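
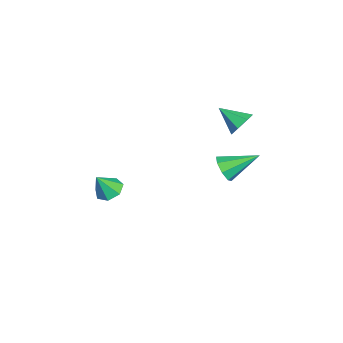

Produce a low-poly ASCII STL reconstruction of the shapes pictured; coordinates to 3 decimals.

solid 
facet normal 0.364 0.773 -0.520
outer loop
vertex -1.201 3.318 3.735
vertex -1.573 3.058 3.088
vertex -1.838 3.555 3.642
endloop
endfacet
facet normal -0.091 0.142 0.986
outer loop
vertex -1.201 3.318 3.735
vertex -1.838 3.555 3.642
vertex -2.107 1.922 3.852
endloop
endfacet
facet normal 0.363 0.773 -0.520
outer loop
vertex -1.838 3.555 3.642
vertex -1.573 3.058 3.088
vertex -2.275 3.418 3.133
endloop
endfacet
facet normal -0.769 0.205 0.605
outer loop
vertex -1.838 3.555 3.642
vertex -2.275 3.418 3.133
vertex -2.107 1.922 3.852
endloop
endfacet
facet normal 0.363 0.773 -0.519
outer loop
vertex -2.275 3.418 3.133
vertex -1.573 3.058 3.088
vertex -2.184 3.01 2.589
endloop
endfacet
facet normal -0.988 -0.140 -0.060
outer loop
vertex -2.275 3.418 3.133
vertex -2.184 3.01 2.589
vertex -2.107 1.922 3.852
endloop
endfacet
facet normal 0.363 0.773 -0.519
outer loop
vertex -2.184 3.01 2.589
vertex -1.573 3.058 3.088
vertex -1.633 2.639 2.422
endloop
endfacet
facet normal -0.581 -0.634 -0.510
outer loop
vertex -2.184 3.01 2.589
vertex -1.633 2.639 2.422
vertex -2.107 1.922 3.852
endloop
endfacet
facet normal 0.364 0.773 -0.519
outer loop
vertex -1.633 2.639 2.422
vertex -1.573 3.058 3.088
vertex -1.037 2.583 2.756
endloop
endfacet
facet normal 0.142 -0.903 -0.406
outer loop
vertex -1.633 2.639 2.422
vertex -1.037 2.583 2.756
vertex -2.107 1.922 3.852
endloop
endfacet
facet normal 0.363 0.773 -0.520
outer loop
vertex -1.037 2.583 2.756
vertex -1.573 3.058 3.088
vertex -0.845 2.886 3.34
endloop
endfacet
facet normal 0.642 -0.746 0.176
outer loop
vertex -1.037 2.583 2.756
vertex -0.845 2.886 3.34
vertex -2.107 1.922 3.852
endloop
endfacet
facet normal 0.363 0.774 -0.519
outer loop
vertex -0.845 2.886 3.34
vertex -1.573 3.058 3.088
vertex -1.201 3.318 3.735
endloop
endfacet
facet normal 0.538 -0.283 0.794
outer loop
vertex -0.845 2.886 3.34
vertex -1.201 3.318 3.735
vertex -2.107 1.922 3.852
endloop
endfacet
facet normal 0.115 -0.876 -0.469
outer loop
vertex 3.519 2.776 2.93
vertex 3.255 2.413 3.543
vertex 2.941 2.707 2.917
endloop
endfacet
facet normal -0.075 0.752 -0.655
outer loop
vertex 3.519 2.776 2.93
vertex 2.941 2.707 2.917
vertex 3.045 4.007 4.397
endloop
endfacet
facet normal 0.116 -0.876 -0.469
outer loop
vertex 2.941 2.707 2.917
vertex 3.255 2.413 3.543
vertex 2.548 2.466 3.27
endloop
endfacet
facet normal -0.720 0.546 -0.429
outer loop
vertex 2.941 2.707 2.917
vertex 2.548 2.466 3.27
vertex 3.045 4.007 4.397
endloop
endfacet
facet normal 0.115 -0.876 -0.468
outer loop
vertex 2.548 2.466 3.27
vertex 3.255 2.413 3.543
vertex 2.568 2.194 3.784
endloop
endfacet
facet normal -0.968 0.205 0.146
outer loop
vertex 2.548 2.466 3.27
vertex 2.568 2.194 3.784
vertex 3.045 4.007 4.397
endloop
endfacet
facet normal 0.115 -0.876 -0.468
outer loop
vertex 2.568 2.194 3.784
vertex 3.255 2.413 3.543
vertex 2.991 2.05 4.157
endloop
endfacet
facet normal -0.673 -0.072 0.736
outer loop
vertex 2.568 2.194 3.784
vertex 2.991 2.05 4.157
vertex 3.045 4.007 4.397
endloop
endfacet
facet normal 0.115 -0.876 -0.468
outer loop
vertex 2.991 2.05 4.157
vertex 3.255 2.413 3.543
vertex 3.568 2.119 4.17
endloop
endfacet
facet normal -0.008 -0.122 0.993
outer loop
vertex 2.991 2.05 4.157
vertex 3.568 2.119 4.17
vertex 3.045 4.007 4.397
endloop
endfacet
facet normal 0.116 -0.876 -0.469
outer loop
vertex 3.568 2.119 4.17
vertex 3.255 2.413 3.543
vertex 3.962 2.36 3.817
endloop
endfacet
facet normal 0.636 0.084 0.767
outer loop
vertex 3.568 2.119 4.17
vertex 3.962 2.36 3.817
vertex 3.045 4.007 4.397
endloop
endfacet
facet normal 0.116 -0.876 -0.468
outer loop
vertex 3.962 2.36 3.817
vertex 3.255 2.413 3.543
vertex 3.942 2.632 3.303
endloop
endfacet
facet normal 0.885 0.425 0.191
outer loop
vertex 3.962 2.36 3.817
vertex 3.942 2.632 3.303
vertex 3.045 4.007 4.397
endloop
endfacet
facet normal 0.115 -0.876 -0.469
outer loop
vertex 3.942 2.632 3.303
vertex 3.255 2.413 3.543
vertex 3.519 2.776 2.93
endloop
endfacet
facet normal 0.590 0.702 -0.398
outer loop
vertex 3.942 2.632 3.303
vertex 3.519 2.776 2.93
vertex 3.045 4.007 4.397
endloop
endfacet
facet normal -0.282 0.421 -0.862
outer loop
vertex 0.61 -3.683 -1.002
vertex 0.22 -3.146 -0.612
vertex 0.953 -3.132 -0.845
endloop
endfacet
facet normal 0.850 -0.527 -0.005
outer loop
vertex 0.61 -3.683 -1.002
vertex 0.953 -3.132 -0.845
vertex 0.6 -3.714 0.552
endloop
endfacet
facet normal -0.282 0.421 -0.862
outer loop
vertex 0.953 -3.132 -0.845
vertex 0.22 -3.146 -0.612
vertex 0.745 -2.591 -0.513
endloop
endfacet
facet normal 0.936 0.171 0.308
outer loop
vertex 0.953 -3.132 -0.845
vertex 0.745 -2.591 -0.513
vertex 0.6 -3.714 0.552
endloop
endfacet
facet normal -0.282 0.421 -0.862
outer loop
vertex 0.745 -2.591 -0.513
vertex 0.22 -3.146 -0.612
vertex 0.141 -2.468 -0.255
endloop
endfacet
facet normal 0.415 0.597 0.686
outer loop
vertex 0.745 -2.591 -0.513
vertex 0.141 -2.468 -0.255
vertex 0.6 -3.714 0.552
endloop
endfacet
facet normal -0.282 0.421 -0.862
outer loop
vertex 0.141 -2.468 -0.255
vertex 0.22 -3.146 -0.612
vertex -0.404 -2.855 -0.266
endloop
endfacet
facet normal -0.321 0.429 0.844
outer loop
vertex 0.141 -2.468 -0.255
vertex -0.404 -2.855 -0.266
vertex 0.6 -3.714 0.552
endloop
endfacet
facet normal -0.282 0.421 -0.862
outer loop
vertex -0.404 -2.855 -0.266
vertex 0.22 -3.146 -0.612
vertex -0.479 -3.461 -0.537
endloop
endfacet
facet normal -0.719 -0.208 0.664
outer loop
vertex -0.404 -2.855 -0.266
vertex -0.479 -3.461 -0.537
vertex 0.6 -3.714 0.552
endloop
endfacet
facet normal -0.282 0.421 -0.862
outer loop
vertex -0.479 -3.461 -0.537
vertex 0.22 -3.146 -0.612
vertex -0.028 -3.83 -0.865
endloop
endfacet
facet normal -0.478 -0.833 0.280
outer loop
vertex -0.479 -3.461 -0.537
vertex -0.028 -3.83 -0.865
vertex 0.6 -3.714 0.552
endloop
endfacet
facet normal -0.282 0.421 -0.862
outer loop
vertex -0.028 -3.83 -0.865
vertex 0.22 -3.146 -0.612
vertex 0.61 -3.683 -1.002
endloop
endfacet
facet normal 0.221 -0.975 -0.018
outer loop
vertex -0.028 -3.83 -0.865
vertex 0.61 -3.683 -1.002
vertex 0.6 -3.714 0.552
endloop
endfacet

endsolid


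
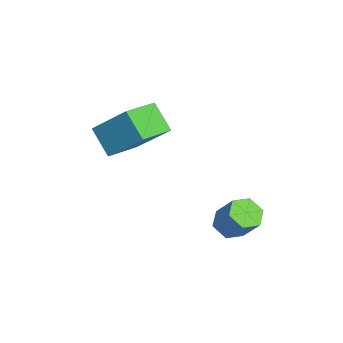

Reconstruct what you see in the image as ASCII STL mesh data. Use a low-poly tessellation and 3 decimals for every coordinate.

solid 
facet normal -0.450 -0.389 -0.804
outer loop
vertex 2.471 3.443 -4.723
vertex 2.196 3.06 -4.384
vertex 1.953 3.575 -4.497
endloop
endfacet
facet normal 0.032 0.893 -0.449
outer loop
vertex 2.471 3.443 -4.723
vertex 1.953 3.575 -4.497
vertex 2.979 3.882 -3.814
endloop
endfacet
facet normal 0.032 0.893 -0.449
outer loop
vertex 2.979 3.882 -3.814
vertex 1.953 3.575 -4.497
vertex 2.461 4.014 -3.588
endloop
endfacet
facet normal 0.450 0.388 0.804
outer loop
vertex 2.979 3.882 -3.814
vertex 2.461 4.014 -3.588
vertex 2.704 3.5 -3.476
endloop
endfacet
facet normal -0.449 -0.388 -0.805
outer loop
vertex 1.953 3.575 -4.497
vertex 2.196 3.06 -4.384
vertex 1.678 3.192 -4.159
endloop
endfacet
facet normal -0.757 0.643 0.113
outer loop
vertex 1.953 3.575 -4.497
vertex 1.678 3.192 -4.159
vertex 2.461 4.014 -3.588
endloop
endfacet
facet normal -0.757 0.643 0.113
outer loop
vertex 2.461 4.014 -3.588
vertex 1.678 3.192 -4.159
vertex 2.186 3.631 -3.25
endloop
endfacet
facet normal 0.449 0.388 0.805
outer loop
vertex 2.461 4.014 -3.588
vertex 2.186 3.631 -3.25
vertex 2.704 3.5 -3.476
endloop
endfacet
facet normal -0.449 -0.389 -0.805
outer loop
vertex 1.678 3.192 -4.159
vertex 2.196 3.06 -4.384
vertex 1.921 2.678 -4.046
endloop
endfacet
facet normal -0.789 -0.250 0.561
outer loop
vertex 1.678 3.192 -4.159
vertex 1.921 2.678 -4.046
vertex 2.186 3.631 -3.25
endloop
endfacet
facet normal -0.789 -0.250 0.561
outer loop
vertex 2.186 3.631 -3.25
vertex 1.921 2.678 -4.046
vertex 2.429 3.117 -3.137
endloop
endfacet
facet normal 0.449 0.389 0.804
outer loop
vertex 2.186 3.631 -3.25
vertex 2.429 3.117 -3.137
vertex 2.704 3.5 -3.476
endloop
endfacet
facet normal -0.450 -0.388 -0.804
outer loop
vertex 1.921 2.678 -4.046
vertex 2.196 3.06 -4.384
vertex 2.439 2.546 -4.272
endloop
endfacet
facet normal -0.032 -0.893 0.449
outer loop
vertex 1.921 2.678 -4.046
vertex 2.439 2.546 -4.272
vertex 2.429 3.117 -3.137
endloop
endfacet
facet normal -0.032 -0.893 0.449
outer loop
vertex 2.429 3.117 -3.137
vertex 2.439 2.546 -4.272
vertex 2.947 2.985 -3.363
endloop
endfacet
facet normal 0.450 0.389 0.804
outer loop
vertex 2.429 3.117 -3.137
vertex 2.947 2.985 -3.363
vertex 2.704 3.5 -3.476
endloop
endfacet
facet normal -0.449 -0.388 -0.805
outer loop
vertex 2.439 2.546 -4.272
vertex 2.196 3.06 -4.384
vertex 2.714 2.929 -4.61
endloop
endfacet
facet normal 0.757 -0.643 -0.113
outer loop
vertex 2.439 2.546 -4.272
vertex 2.714 2.929 -4.61
vertex 2.947 2.985 -3.363
endloop
endfacet
facet normal 0.757 -0.643 -0.113
outer loop
vertex 2.947 2.985 -3.363
vertex 2.714 2.929 -4.61
vertex 3.222 3.368 -3.701
endloop
endfacet
facet normal 0.449 0.388 0.805
outer loop
vertex 2.947 2.985 -3.363
vertex 3.222 3.368 -3.701
vertex 2.704 3.5 -3.476
endloop
endfacet
facet normal -0.449 -0.389 -0.804
outer loop
vertex 2.714 2.929 -4.61
vertex 2.196 3.06 -4.384
vertex 2.471 3.443 -4.723
endloop
endfacet
facet normal 0.789 0.250 -0.561
outer loop
vertex 2.714 2.929 -4.61
vertex 2.471 3.443 -4.723
vertex 3.222 3.368 -3.701
endloop
endfacet
facet normal 0.789 0.250 -0.561
outer loop
vertex 3.222 3.368 -3.701
vertex 2.471 3.443 -4.723
vertex 2.979 3.882 -3.814
endloop
endfacet
facet normal 0.449 0.389 0.805
outer loop
vertex 3.222 3.368 -3.701
vertex 2.979 3.882 -3.814
vertex 2.704 3.5 -3.476
endloop
endfacet
facet normal -0.703 0.673 -0.230
outer loop
vertex -0.803 0.949 -1.151
vertex -0.104 1.422 -1.901
vertex -1.396 -0.081 -2.353
endloop
endfacet
facet normal -0.618 -0.419 0.665
outer loop
vertex -0.496 -0.942 -2.059
vertex -0.803 0.949 -1.151
vertex -1.396 -0.081 -2.353
endloop
endfacet
facet normal -0.703 0.673 -0.230
outer loop
vertex -1.396 -0.081 -2.353
vertex -0.104 1.422 -1.901
vertex -0.696 0.393 -3.104
endloop
endfacet
facet normal -0.351 -0.609 -0.711
outer loop
vertex -0.696 0.393 -3.104
vertex -0.496 -0.942 -2.059
vertex -1.396 -0.081 -2.353
endloop
endfacet
facet normal 0.351 0.609 0.711
outer loop
vertex -0.803 0.949 -1.151
vertex 0.796 0.561 -1.607
vertex -0.104 1.422 -1.901
endloop
endfacet
facet normal -0.620 -0.419 0.664
outer loop
vertex 0.096 0.087 -0.856
vertex -0.803 0.949 -1.151
vertex -0.496 -0.942 -2.059
endloop
endfacet
facet normal 0.351 0.609 0.711
outer loop
vertex 0.096 0.087 -0.856
vertex 0.796 0.561 -1.607
vertex -0.803 0.949 -1.151
endloop
endfacet
facet normal 0.619 0.420 -0.664
outer loop
vertex -0.104 1.422 -1.901
vertex 0.796 0.561 -1.607
vertex -0.696 0.393 -3.104
endloop
endfacet
facet normal -0.351 -0.609 -0.711
outer loop
vertex 0.203 -0.469 -2.809
vertex -0.496 -0.942 -2.059
vertex -0.696 0.393 -3.104
endloop
endfacet
facet normal 0.619 0.419 -0.664
outer loop
vertex -0.696 0.393 -3.104
vertex 0.796 0.561 -1.607
vertex 0.203 -0.469 -2.809
endloop
endfacet
facet normal 0.703 -0.673 0.230
outer loop
vertex 0.203 -0.469 -2.809
vertex 0.096 0.087 -0.856
vertex -0.496 -0.942 -2.059
endloop
endfacet
facet normal 0.703 -0.673 0.230
outer loop
vertex 0.796 0.561 -1.607
vertex 0.096 0.087 -0.856
vertex 0.203 -0.469 -2.809
endloop
endfacet

endsolid


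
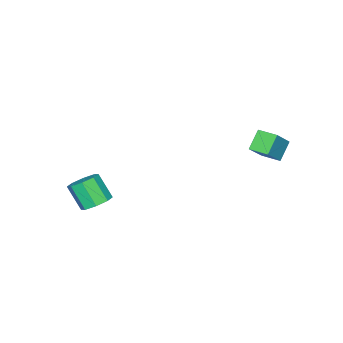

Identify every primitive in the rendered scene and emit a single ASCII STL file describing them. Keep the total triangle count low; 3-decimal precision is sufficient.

solid 
facet normal -0.692 -0.041 0.720
outer loop
vertex -3.735 2.734 -0.109
vertex -3.791 3.863 -0.098
vertex -5.024 2.683 -1.351
endloop
endfacet
facet normal 0.049 -0.999 -0.010
outer loop
vertex -4.109 2.737 -2.302
vertex -3.735 2.734 -0.109
vertex -5.024 2.683 -1.351
endloop
endfacet
facet normal -0.693 -0.041 0.720
outer loop
vertex -5.024 2.683 -1.351
vertex -3.791 3.863 -0.098
vertex -5.079 3.812 -1.34
endloop
endfacet
facet normal -0.720 -0.028 -0.694
outer loop
vertex -5.079 3.812 -1.34
vertex -4.109 2.737 -2.302
vertex -5.024 2.683 -1.351
endloop
endfacet
facet normal 0.719 0.029 0.694
outer loop
vertex -3.735 2.734 -0.109
vertex -2.876 3.917 -1.049
vertex -3.791 3.863 -0.098
endloop
endfacet
facet normal 0.049 -0.999 -0.010
outer loop
vertex -2.821 2.788 -1.06
vertex -3.735 2.734 -0.109
vertex -4.109 2.737 -2.302
endloop
endfacet
facet normal 0.720 0.028 0.693
outer loop
vertex -2.821 2.788 -1.06
vertex -2.876 3.917 -1.049
vertex -3.735 2.734 -0.109
endloop
endfacet
facet normal -0.049 0.999 0.010
outer loop
vertex -3.791 3.863 -0.098
vertex -2.876 3.917 -1.049
vertex -5.079 3.812 -1.34
endloop
endfacet
facet normal -0.720 -0.029 -0.694
outer loop
vertex -4.165 3.866 -2.291
vertex -4.109 2.737 -2.302
vertex -5.079 3.812 -1.34
endloop
endfacet
facet normal -0.049 0.999 0.010
outer loop
vertex -5.079 3.812 -1.34
vertex -2.876 3.917 -1.049
vertex -4.165 3.866 -2.291
endloop
endfacet
facet normal 0.693 0.041 -0.720
outer loop
vertex -4.165 3.866 -2.291
vertex -2.821 2.788 -1.06
vertex -4.109 2.737 -2.302
endloop
endfacet
facet normal 0.692 0.041 -0.720
outer loop
vertex -2.876 3.917 -1.049
vertex -2.821 2.788 -1.06
vertex -4.165 3.866 -2.291
endloop
endfacet
facet normal 0.057 0.591 -0.804
outer loop
vertex 3.575 -2.887 -4.433
vertex 2.677 -2.842 -4.464
vertex 3.325 -2.362 -4.065
endloop
endfacet
facet normal 0.930 0.262 0.258
outer loop
vertex 3.575 -2.887 -4.433
vertex 3.325 -2.362 -4.065
vertex 3.481 -3.863 -3.106
endloop
endfacet
facet normal 0.930 0.261 0.258
outer loop
vertex 3.481 -3.863 -3.106
vertex 3.325 -2.362 -4.065
vertex 3.231 -3.337 -2.737
endloop
endfacet
facet normal -0.057 -0.591 0.805
outer loop
vertex 3.481 -3.863 -3.106
vertex 3.231 -3.337 -2.737
vertex 2.583 -3.818 -3.136
endloop
endfacet
facet normal 0.057 0.592 -0.804
outer loop
vertex 3.325 -2.362 -4.065
vertex 2.677 -2.842 -4.464
vertex 2.695 -2.118 -3.93
endloop
endfacet
facet normal 0.401 0.725 0.560
outer loop
vertex 3.325 -2.362 -4.065
vertex 2.695 -2.118 -3.93
vertex 3.231 -3.337 -2.737
endloop
endfacet
facet normal 0.400 0.725 0.561
outer loop
vertex 3.231 -3.337 -2.737
vertex 2.695 -2.118 -3.93
vertex 2.601 -3.093 -2.603
endloop
endfacet
facet normal -0.057 -0.590 0.805
outer loop
vertex 3.231 -3.337 -2.737
vertex 2.601 -3.093 -2.603
vertex 2.583 -3.818 -3.136
endloop
endfacet
facet normal 0.057 0.592 -0.804
outer loop
vertex 2.695 -2.118 -3.93
vertex 2.677 -2.842 -4.464
vertex 2.055 -2.298 -4.108
endloop
endfacet
facet normal -0.363 0.763 0.535
outer loop
vertex 2.695 -2.118 -3.93
vertex 2.055 -2.298 -4.108
vertex 2.601 -3.093 -2.603
endloop
endfacet
facet normal -0.363 0.763 0.535
outer loop
vertex 2.601 -3.093 -2.603
vertex 2.055 -2.298 -4.108
vertex 1.961 -3.273 -2.781
endloop
endfacet
facet normal -0.058 -0.590 0.805
outer loop
vertex 2.601 -3.093 -2.603
vertex 1.961 -3.273 -2.781
vertex 2.583 -3.818 -3.136
endloop
endfacet
facet normal 0.057 0.591 -0.805
outer loop
vertex 2.055 -2.298 -4.108
vertex 2.677 -2.842 -4.464
vertex 1.779 -2.797 -4.494
endloop
endfacet
facet normal -0.914 0.354 0.196
outer loop
vertex 2.055 -2.298 -4.108
vertex 1.779 -2.797 -4.494
vertex 1.961 -3.273 -2.781
endloop
endfacet
facet normal -0.915 0.354 0.196
outer loop
vertex 1.961 -3.273 -2.781
vertex 1.779 -2.797 -4.494
vertex 1.685 -3.773 -3.167
endloop
endfacet
facet normal -0.057 -0.590 0.805
outer loop
vertex 1.961 -3.273 -2.781
vertex 1.685 -3.773 -3.167
vertex 2.583 -3.818 -3.136
endloop
endfacet
facet normal 0.057 0.591 -0.805
outer loop
vertex 1.779 -2.797 -4.494
vertex 2.677 -2.842 -4.464
vertex 2.029 -3.323 -4.863
endloop
endfacet
facet normal -0.930 -0.261 -0.258
outer loop
vertex 1.779 -2.797 -4.494
vertex 2.029 -3.323 -4.863
vertex 1.685 -3.773 -3.167
endloop
endfacet
facet normal -0.930 -0.262 -0.258
outer loop
vertex 1.685 -3.773 -3.167
vertex 2.029 -3.323 -4.863
vertex 1.935 -4.298 -3.535
endloop
endfacet
facet normal -0.057 -0.591 0.804
outer loop
vertex 1.685 -3.773 -3.167
vertex 1.935 -4.298 -3.535
vertex 2.583 -3.818 -3.136
endloop
endfacet
facet normal 0.057 0.590 -0.805
outer loop
vertex 2.029 -3.323 -4.863
vertex 2.677 -2.842 -4.464
vertex 2.659 -3.567 -4.997
endloop
endfacet
facet normal -0.400 -0.725 -0.561
outer loop
vertex 2.029 -3.323 -4.863
vertex 2.659 -3.567 -4.997
vertex 1.935 -4.298 -3.535
endloop
endfacet
facet normal -0.401 -0.725 -0.561
outer loop
vertex 1.935 -4.298 -3.535
vertex 2.659 -3.567 -4.997
vertex 2.565 -4.542 -3.67
endloop
endfacet
facet normal -0.057 -0.592 0.804
outer loop
vertex 1.935 -4.298 -3.535
vertex 2.565 -4.542 -3.67
vertex 2.583 -3.818 -3.136
endloop
endfacet
facet normal 0.058 0.590 -0.805
outer loop
vertex 2.659 -3.567 -4.997
vertex 2.677 -2.842 -4.464
vertex 3.299 -3.387 -4.819
endloop
endfacet
facet normal 0.363 -0.763 -0.535
outer loop
vertex 2.659 -3.567 -4.997
vertex 3.299 -3.387 -4.819
vertex 2.565 -4.542 -3.67
endloop
endfacet
facet normal 0.363 -0.763 -0.535
outer loop
vertex 2.565 -4.542 -3.67
vertex 3.299 -3.387 -4.819
vertex 3.205 -4.362 -3.492
endloop
endfacet
facet normal -0.057 -0.592 0.804
outer loop
vertex 2.565 -4.542 -3.67
vertex 3.205 -4.362 -3.492
vertex 2.583 -3.818 -3.136
endloop
endfacet
facet normal 0.057 0.590 -0.805
outer loop
vertex 3.299 -3.387 -4.819
vertex 2.677 -2.842 -4.464
vertex 3.575 -2.887 -4.433
endloop
endfacet
facet normal 0.915 -0.354 -0.195
outer loop
vertex 3.299 -3.387 -4.819
vertex 3.575 -2.887 -4.433
vertex 3.205 -4.362 -3.492
endloop
endfacet
facet normal 0.914 -0.354 -0.196
outer loop
vertex 3.205 -4.362 -3.492
vertex 3.575 -2.887 -4.433
vertex 3.481 -3.863 -3.106
endloop
endfacet
facet normal -0.057 -0.591 0.805
outer loop
vertex 3.205 -4.362 -3.492
vertex 3.481 -3.863 -3.106
vertex 2.583 -3.818 -3.136
endloop
endfacet

endsolid


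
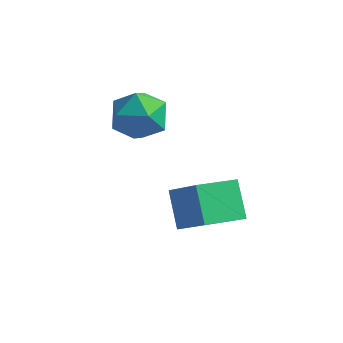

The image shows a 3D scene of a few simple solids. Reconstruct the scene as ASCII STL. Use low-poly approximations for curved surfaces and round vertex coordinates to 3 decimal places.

solid 
facet normal -0.598 0.417 0.684
outer loop
vertex -1.409 3.065 1.065
vertex -0.553 3.095 1.795
vertex -0.735 3.965 1.105
endloop
endfacet
facet normal -0.801 0.599 0.023
outer loop
vertex -1.409 3.065 1.065
vertex -0.735 3.965 1.105
vertex -1.069 3.557 0.111
endloop
endfacet
facet normal -0.942 -0.001 -0.336
outer loop
vertex -1.409 3.065 1.065
vertex -1.069 3.557 0.111
vertex -1.095 2.435 0.187
endloop
endfacet
facet normal -0.827 -0.553 0.101
outer loop
vertex -1.409 3.065 1.065
vertex -1.095 2.435 0.187
vertex -0.776 2.149 1.228
endloop
endfacet
facet normal -0.614 -0.294 0.732
outer loop
vertex -1.409 3.065 1.065
vertex -0.776 2.149 1.228
vertex -0.553 3.095 1.795
endloop
endfacet
facet normal -0.250 0.922 -0.294
outer loop
vertex -1.069 3.557 0.111
vertex -0.735 3.965 1.105
vertex -0.004 3.891 0.252
endloop
endfacet
facet normal 0.077 0.629 0.773
outer loop
vertex -0.735 3.965 1.105
vertex -0.553 3.095 1.795
vertex 0.315 3.605 1.293
endloop
endfacet
facet normal 0.051 -0.522 0.851
outer loop
vertex -0.553 3.095 1.795
vertex -0.776 2.149 1.228
vertex 0.289 2.483 1.369
endloop
endfacet
facet normal -0.292 -0.941 -0.169
outer loop
vertex -0.776 2.149 1.228
vertex -1.095 2.435 0.187
vertex -0.045 2.075 0.375
endloop
endfacet
facet normal -0.479 -0.048 -0.877
outer loop
vertex -1.095 2.435 0.187
vertex -1.069 3.557 0.111
vertex -0.227 2.945 -0.315
endloop
endfacet
facet normal 0.827 0.553 -0.101
outer loop
vertex 0.629 2.975 0.415
vertex -0.004 3.891 0.252
vertex 0.315 3.605 1.293
endloop
endfacet
facet normal 0.942 0.001 0.336
outer loop
vertex 0.629 2.975 0.415
vertex 0.315 3.605 1.293
vertex 0.289 2.483 1.369
endloop
endfacet
facet normal 0.801 -0.599 -0.023
outer loop
vertex 0.629 2.975 0.415
vertex 0.289 2.483 1.369
vertex -0.045 2.075 0.375
endloop
endfacet
facet normal 0.598 -0.417 -0.684
outer loop
vertex 0.629 2.975 0.415
vertex -0.045 2.075 0.375
vertex -0.227 2.945 -0.315
endloop
endfacet
facet normal 0.614 0.294 -0.732
outer loop
vertex 0.629 2.975 0.415
vertex -0.227 2.945 -0.315
vertex -0.004 3.891 0.252
endloop
endfacet
facet normal 0.292 0.941 0.169
outer loop
vertex 0.315 3.605 1.293
vertex -0.004 3.891 0.252
vertex -0.735 3.965 1.105
endloop
endfacet
facet normal 0.479 0.048 0.877
outer loop
vertex 0.289 2.483 1.369
vertex 0.315 3.605 1.293
vertex -0.553 3.095 1.795
endloop
endfacet
facet normal 0.250 -0.922 0.294
outer loop
vertex -0.045 2.075 0.375
vertex 0.289 2.483 1.369
vertex -0.776 2.149 1.228
endloop
endfacet
facet normal -0.077 -0.629 -0.773
outer loop
vertex -0.227 2.945 -0.315
vertex -0.045 2.075 0.375
vertex -1.095 2.435 0.187
endloop
endfacet
facet normal -0.051 0.522 -0.851
outer loop
vertex -0.004 3.891 0.252
vertex -0.227 2.945 -0.315
vertex -1.069 3.557 0.111
endloop
endfacet
facet normal -0.709 0.236 -0.665
outer loop
vertex 1.031 2.51 -2.289
vertex 1.873 3.88 -2.701
vertex 1.805 1.699 -3.402
endloop
endfacet
facet normal -0.507 -0.825 0.249
outer loop
vertex 3.067 1.28 -2.219
vertex 1.031 2.51 -2.289
vertex 1.805 1.699 -3.402
endloop
endfacet
facet normal -0.709 0.236 -0.665
outer loop
vertex 1.805 1.699 -3.402
vertex 1.873 3.88 -2.701
vertex 2.647 3.069 -3.814
endloop
endfacet
facet normal 0.490 -0.513 -0.705
outer loop
vertex 2.647 3.069 -3.814
vertex 3.067 1.28 -2.219
vertex 1.805 1.699 -3.402
endloop
endfacet
facet normal -0.490 0.513 0.705
outer loop
vertex 1.031 2.51 -2.289
vertex 3.135 3.461 -1.518
vertex 1.873 3.88 -2.701
endloop
endfacet
facet normal -0.507 -0.825 0.249
outer loop
vertex 2.293 2.091 -1.106
vertex 1.031 2.51 -2.289
vertex 3.067 1.28 -2.219
endloop
endfacet
facet normal -0.490 0.513 0.705
outer loop
vertex 2.293 2.091 -1.106
vertex 3.135 3.461 -1.518
vertex 1.031 2.51 -2.289
endloop
endfacet
facet normal 0.507 0.825 -0.249
outer loop
vertex 1.873 3.88 -2.701
vertex 3.135 3.461 -1.518
vertex 2.647 3.069 -3.814
endloop
endfacet
facet normal 0.490 -0.513 -0.705
outer loop
vertex 3.909 2.65 -2.631
vertex 3.067 1.28 -2.219
vertex 2.647 3.069 -3.814
endloop
endfacet
facet normal 0.507 0.825 -0.249
outer loop
vertex 2.647 3.069 -3.814
vertex 3.135 3.461 -1.518
vertex 3.909 2.65 -2.631
endloop
endfacet
facet normal 0.709 -0.236 0.665
outer loop
vertex 3.909 2.65 -2.631
vertex 2.293 2.091 -1.106
vertex 3.067 1.28 -2.219
endloop
endfacet
facet normal 0.709 -0.236 0.665
outer loop
vertex 3.135 3.461 -1.518
vertex 2.293 2.091 -1.106
vertex 3.909 2.65 -2.631
endloop
endfacet

endsolid


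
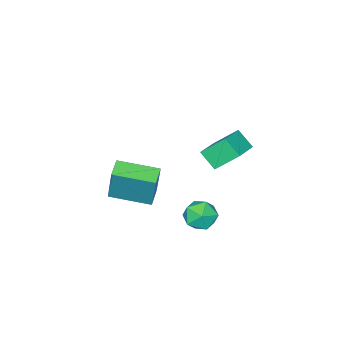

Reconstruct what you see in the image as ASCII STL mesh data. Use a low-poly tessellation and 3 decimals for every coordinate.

solid 
facet normal -0.535 0.832 -0.143
outer loop
vertex -1.483 -0.673 0.021
vertex -0.671 -0.188 -0.196
vertex -1.709 -1.144 -1.868
endloop
endfacet
facet normal -0.837 -0.499 0.225
outer loop
vertex -0.649 -2.792 -1.584
vertex -1.483 -0.673 0.021
vertex -1.709 -1.144 -1.868
endloop
endfacet
facet normal -0.536 0.832 -0.143
outer loop
vertex -1.709 -1.144 -1.868
vertex -0.671 -0.188 -0.196
vertex -0.897 -0.659 -2.086
endloop
endfacet
facet normal -0.115 -0.240 -0.964
outer loop
vertex -0.897 -0.659 -2.086
vertex -0.649 -2.792 -1.584
vertex -1.709 -1.144 -1.868
endloop
endfacet
facet normal 0.114 0.240 0.964
outer loop
vertex -1.483 -0.673 0.021
vertex 0.389 -1.836 0.088
vertex -0.671 -0.188 -0.196
endloop
endfacet
facet normal -0.837 -0.499 0.225
outer loop
vertex -0.423 -2.321 0.306
vertex -1.483 -0.673 0.021
vertex -0.649 -2.792 -1.584
endloop
endfacet
facet normal 0.115 0.241 0.964
outer loop
vertex -0.423 -2.321 0.306
vertex 0.389 -1.836 0.088
vertex -1.483 -0.673 0.021
endloop
endfacet
facet normal 0.837 0.499 -0.225
outer loop
vertex -0.671 -0.188 -0.196
vertex 0.389 -1.836 0.088
vertex -0.897 -0.659 -2.086
endloop
endfacet
facet normal -0.114 -0.240 -0.964
outer loop
vertex 0.163 -2.307 -1.801
vertex -0.649 -2.792 -1.584
vertex -0.897 -0.659 -2.086
endloop
endfacet
facet normal 0.837 0.499 -0.225
outer loop
vertex -0.897 -0.659 -2.086
vertex 0.389 -1.836 0.088
vertex 0.163 -2.307 -1.801
endloop
endfacet
facet normal 0.535 -0.832 0.143
outer loop
vertex 0.163 -2.307 -1.801
vertex -0.423 -2.321 0.306
vertex -0.649 -2.792 -1.584
endloop
endfacet
facet normal 0.536 -0.832 0.143
outer loop
vertex 0.389 -1.836 0.088
vertex -0.423 -2.321 0.306
vertex 0.163 -2.307 -1.801
endloop
endfacet
facet normal 0.231 0.959 0.165
outer loop
vertex -0.599 2.86 -1.531
vertex -1.263 2.923 -0.967
vertex -0.472 2.684 -0.685
endloop
endfacet
facet normal 0.813 0.582 -0.001
outer loop
vertex -0.599 2.86 -1.531
vertex -0.472 2.684 -0.685
vertex -0.11 2.177 -1.296
endloop
endfacet
facet normal 0.710 0.287 -0.643
outer loop
vertex -0.599 2.86 -1.531
vertex -0.11 2.177 -1.296
vertex -0.677 2.102 -1.955
endloop
endfacet
facet normal 0.063 0.482 -0.874
outer loop
vertex -0.599 2.86 -1.531
vertex -0.677 2.102 -1.955
vertex -1.389 2.563 -1.752
endloop
endfacet
facet normal -0.233 0.898 -0.374
outer loop
vertex -0.599 2.86 -1.531
vertex -1.389 2.563 -1.752
vertex -1.263 2.923 -0.967
endloop
endfacet
facet normal 0.878 0.054 0.475
outer loop
vertex -0.11 2.177 -1.296
vertex -0.472 2.684 -0.685
vertex -0.471 1.817 -0.588
endloop
endfacet
facet normal -0.065 0.664 0.745
outer loop
vertex -0.472 2.684 -0.685
vertex -1.263 2.923 -0.967
vertex -1.183 2.278 -0.385
endloop
endfacet
facet normal -0.815 0.565 -0.128
outer loop
vertex -1.263 2.923 -0.967
vertex -1.389 2.563 -1.752
vertex -1.75 2.203 -1.044
endloop
endfacet
facet normal -0.335 -0.105 -0.936
outer loop
vertex -1.389 2.563 -1.752
vertex -0.677 2.102 -1.955
vertex -1.388 1.696 -1.655
endloop
endfacet
facet normal 0.711 -0.421 -0.564
outer loop
vertex -0.677 2.102 -1.955
vertex -0.11 2.177 -1.296
vertex -0.597 1.457 -1.373
endloop
endfacet
facet normal -0.063 -0.482 0.874
outer loop
vertex -1.261 1.52 -0.809
vertex -0.471 1.817 -0.588
vertex -1.183 2.278 -0.385
endloop
endfacet
facet normal -0.710 -0.287 0.643
outer loop
vertex -1.261 1.52 -0.809
vertex -1.183 2.278 -0.385
vertex -1.75 2.203 -1.044
endloop
endfacet
facet normal -0.813 -0.582 0.001
outer loop
vertex -1.261 1.52 -0.809
vertex -1.75 2.203 -1.044
vertex -1.388 1.696 -1.655
endloop
endfacet
facet normal -0.231 -0.959 -0.165
outer loop
vertex -1.261 1.52 -0.809
vertex -1.388 1.696 -1.655
vertex -0.597 1.457 -1.373
endloop
endfacet
facet normal 0.233 -0.898 0.374
outer loop
vertex -1.261 1.52 -0.809
vertex -0.597 1.457 -1.373
vertex -0.471 1.817 -0.588
endloop
endfacet
facet normal 0.335 0.105 0.936
outer loop
vertex -1.183 2.278 -0.385
vertex -0.471 1.817 -0.588
vertex -0.472 2.684 -0.685
endloop
endfacet
facet normal -0.711 0.421 0.564
outer loop
vertex -1.75 2.203 -1.044
vertex -1.183 2.278 -0.385
vertex -1.263 2.923 -0.967
endloop
endfacet
facet normal -0.878 -0.054 -0.475
outer loop
vertex -1.388 1.696 -1.655
vertex -1.75 2.203 -1.044
vertex -1.389 2.563 -1.752
endloop
endfacet
facet normal 0.065 -0.664 -0.745
outer loop
vertex -0.597 1.457 -1.373
vertex -1.388 1.696 -1.655
vertex -0.677 2.102 -1.955
endloop
endfacet
facet normal 0.815 -0.565 0.128
outer loop
vertex -0.471 1.817 -0.588
vertex -0.597 1.457 -1.373
vertex -0.11 2.177 -1.296
endloop
endfacet
facet normal -0.910 -0.301 -0.287
outer loop
vertex -2.173 3.146 4.214
vertex -2.21 3.92 3.52
vertex -1.589 2.305 3.244
endloop
endfacet
facet normal 0.035 -0.744 0.667
outer loop
vertex -0.27 2.74 3.66
vertex -2.173 3.146 4.214
vertex -1.589 2.305 3.244
endloop
endfacet
facet normal -0.910 -0.301 -0.287
outer loop
vertex -1.589 2.305 3.244
vertex -2.21 3.92 3.52
vertex -1.626 3.079 2.55
endloop
endfacet
facet normal 0.414 -0.597 -0.688
outer loop
vertex -1.626 3.079 2.55
vertex -0.27 2.74 3.66
vertex -1.589 2.305 3.244
endloop
endfacet
facet normal -0.414 0.597 0.688
outer loop
vertex -2.173 3.146 4.214
vertex -0.891 4.355 3.936
vertex -2.21 3.92 3.52
endloop
endfacet
facet normal 0.035 -0.744 0.667
outer loop
vertex -0.854 3.581 4.63
vertex -2.173 3.146 4.214
vertex -0.27 2.74 3.66
endloop
endfacet
facet normal -0.414 0.597 0.688
outer loop
vertex -0.854 3.581 4.63
vertex -0.891 4.355 3.936
vertex -2.173 3.146 4.214
endloop
endfacet
facet normal -0.035 0.744 -0.667
outer loop
vertex -2.21 3.92 3.52
vertex -0.891 4.355 3.936
vertex -1.626 3.079 2.55
endloop
endfacet
facet normal 0.414 -0.597 -0.688
outer loop
vertex -0.307 3.514 2.966
vertex -0.27 2.74 3.66
vertex -1.626 3.079 2.55
endloop
endfacet
facet normal -0.035 0.744 -0.667
outer loop
vertex -1.626 3.079 2.55
vertex -0.891 4.355 3.936
vertex -0.307 3.514 2.966
endloop
endfacet
facet normal 0.910 0.301 0.287
outer loop
vertex -0.307 3.514 2.966
vertex -0.854 3.581 4.63
vertex -0.27 2.74 3.66
endloop
endfacet
facet normal 0.910 0.301 0.287
outer loop
vertex -0.891 4.355 3.936
vertex -0.854 3.581 4.63
vertex -0.307 3.514 2.966
endloop
endfacet

endsolid


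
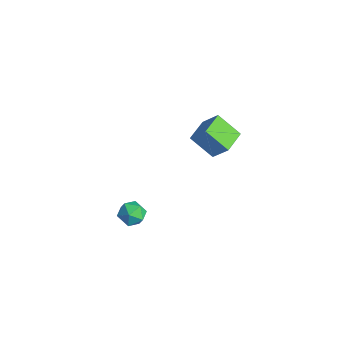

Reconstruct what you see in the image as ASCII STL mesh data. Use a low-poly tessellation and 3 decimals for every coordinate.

solid 
facet normal 0.178 -0.126 0.976
outer loop
vertex 3.081 -2.31 1.996
vertex 2.579 -2.89 2.013
vertex 3.319 -3.028 1.86
endloop
endfacet
facet normal 0.756 0.129 0.642
outer loop
vertex 3.081 -2.31 1.996
vertex 3.319 -3.028 1.86
vertex 3.584 -2.448 1.432
endloop
endfacet
facet normal 0.577 0.746 0.332
outer loop
vertex 3.081 -2.31 1.996
vertex 3.584 -2.448 1.432
vertex 3.009 -1.953 1.32
endloop
endfacet
facet normal -0.110 0.874 0.473
outer loop
vertex 3.081 -2.31 1.996
vertex 3.009 -1.953 1.32
vertex 2.387 -2.226 1.679
endloop
endfacet
facet normal -0.358 0.335 0.872
outer loop
vertex 3.081 -2.31 1.996
vertex 2.387 -2.226 1.679
vertex 2.579 -2.89 2.013
endloop
endfacet
facet normal 0.934 -0.332 0.129
outer loop
vertex 3.584 -2.448 1.432
vertex 3.319 -3.028 1.86
vertex 3.393 -3.114 1.101
endloop
endfacet
facet normal -0.001 -0.744 0.668
outer loop
vertex 3.319 -3.028 1.86
vertex 2.579 -2.89 2.013
vertex 2.771 -3.387 1.46
endloop
endfacet
facet normal -0.867 0.000 0.499
outer loop
vertex 2.579 -2.89 2.013
vertex 2.387 -2.226 1.679
vertex 2.196 -2.892 1.348
endloop
endfacet
facet normal -0.466 0.873 -0.144
outer loop
vertex 2.387 -2.226 1.679
vertex 3.009 -1.953 1.32
vertex 2.461 -2.312 0.92
endloop
endfacet
facet normal 0.646 0.666 -0.374
outer loop
vertex 3.009 -1.953 1.32
vertex 3.584 -2.448 1.432
vertex 3.201 -2.45 0.767
endloop
endfacet
facet normal 0.110 -0.874 -0.473
outer loop
vertex 2.699 -3.03 0.784
vertex 3.393 -3.114 1.101
vertex 2.771 -3.387 1.46
endloop
endfacet
facet normal -0.577 -0.746 -0.332
outer loop
vertex 2.699 -3.03 0.784
vertex 2.771 -3.387 1.46
vertex 2.196 -2.892 1.348
endloop
endfacet
facet normal -0.756 -0.129 -0.642
outer loop
vertex 2.699 -3.03 0.784
vertex 2.196 -2.892 1.348
vertex 2.461 -2.312 0.92
endloop
endfacet
facet normal -0.178 0.126 -0.976
outer loop
vertex 2.699 -3.03 0.784
vertex 2.461 -2.312 0.92
vertex 3.201 -2.45 0.767
endloop
endfacet
facet normal 0.358 -0.335 -0.872
outer loop
vertex 2.699 -3.03 0.784
vertex 3.201 -2.45 0.767
vertex 3.393 -3.114 1.101
endloop
endfacet
facet normal 0.466 -0.873 0.144
outer loop
vertex 2.771 -3.387 1.46
vertex 3.393 -3.114 1.101
vertex 3.319 -3.028 1.86
endloop
endfacet
facet normal -0.646 -0.666 0.374
outer loop
vertex 2.196 -2.892 1.348
vertex 2.771 -3.387 1.46
vertex 2.579 -2.89 2.013
endloop
endfacet
facet normal -0.934 0.332 -0.129
outer loop
vertex 2.461 -2.312 0.92
vertex 2.196 -2.892 1.348
vertex 2.387 -2.226 1.679
endloop
endfacet
facet normal 0.001 0.744 -0.668
outer loop
vertex 3.201 -2.45 0.767
vertex 2.461 -2.312 0.92
vertex 3.009 -1.953 1.32
endloop
endfacet
facet normal 0.867 -0.000 -0.499
outer loop
vertex 3.393 -3.114 1.101
vertex 3.201 -2.45 0.767
vertex 3.584 -2.448 1.432
endloop
endfacet
facet normal -0.600 -0.470 0.647
outer loop
vertex 0.082 2.773 2.749
vertex -0.708 3.912 2.844
vertex -0.672 2.335 1.732
endloop
endfacet
facet normal 0.569 -0.820 -0.069
outer loop
vertex 0.288 3.088 0.696
vertex 0.082 2.773 2.749
vertex -0.672 2.335 1.732
endloop
endfacet
facet normal -0.600 -0.470 0.647
outer loop
vertex -0.672 2.335 1.732
vertex -0.708 3.912 2.844
vertex -1.462 3.474 1.827
endloop
endfacet
facet normal -0.563 -0.327 -0.759
outer loop
vertex -1.462 3.474 1.827
vertex 0.288 3.088 0.696
vertex -0.672 2.335 1.732
endloop
endfacet
facet normal 0.563 0.327 0.759
outer loop
vertex 0.082 2.773 2.749
vertex 0.252 4.665 1.808
vertex -0.708 3.912 2.844
endloop
endfacet
facet normal 0.569 -0.820 -0.069
outer loop
vertex 1.042 3.526 1.713
vertex 0.082 2.773 2.749
vertex 0.288 3.088 0.696
endloop
endfacet
facet normal 0.563 0.327 0.759
outer loop
vertex 1.042 3.526 1.713
vertex 0.252 4.665 1.808
vertex 0.082 2.773 2.749
endloop
endfacet
facet normal -0.569 0.820 0.069
outer loop
vertex -0.708 3.912 2.844
vertex 0.252 4.665 1.808
vertex -1.462 3.474 1.827
endloop
endfacet
facet normal -0.563 -0.327 -0.759
outer loop
vertex -0.502 4.227 0.791
vertex 0.288 3.088 0.696
vertex -1.462 3.474 1.827
endloop
endfacet
facet normal -0.569 0.820 0.069
outer loop
vertex -1.462 3.474 1.827
vertex 0.252 4.665 1.808
vertex -0.502 4.227 0.791
endloop
endfacet
facet normal 0.600 0.470 -0.647
outer loop
vertex -0.502 4.227 0.791
vertex 1.042 3.526 1.713
vertex 0.288 3.088 0.696
endloop
endfacet
facet normal 0.600 0.470 -0.647
outer loop
vertex 0.252 4.665 1.808
vertex 1.042 3.526 1.713
vertex -0.502 4.227 0.791
endloop
endfacet

endsolid


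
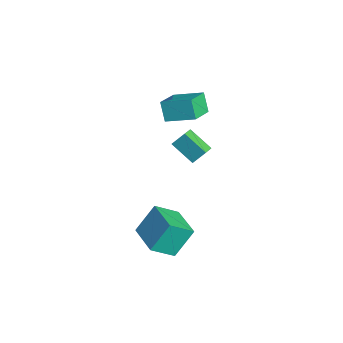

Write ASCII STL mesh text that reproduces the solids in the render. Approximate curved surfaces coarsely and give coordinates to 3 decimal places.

solid 
facet normal -0.989 -0.129 -0.077
outer loop
vertex 1.63 -1.929 -2.696
vertex 1.537 -0.652 -3.639
vertex 1.885 -2.999 -4.171
endloop
endfacet
facet normal 0.059 -0.803 0.593
outer loop
vertex 3.803 -2.748 -4.021
vertex 1.63 -1.929 -2.696
vertex 1.885 -2.999 -4.171
endloop
endfacet
facet normal -0.989 -0.129 -0.077
outer loop
vertex 1.885 -2.999 -4.171
vertex 1.537 -0.652 -3.639
vertex 1.792 -1.722 -5.113
endloop
endfacet
facet normal 0.139 -0.581 -0.802
outer loop
vertex 1.792 -1.722 -5.113
vertex 3.803 -2.748 -4.021
vertex 1.885 -2.999 -4.171
endloop
endfacet
facet normal -0.139 0.582 0.801
outer loop
vertex 1.63 -1.929 -2.696
vertex 3.455 -0.401 -3.489
vertex 1.537 -0.652 -3.639
endloop
endfacet
facet normal 0.059 -0.803 0.593
outer loop
vertex 3.548 -1.678 -2.547
vertex 1.63 -1.929 -2.696
vertex 3.803 -2.748 -4.021
endloop
endfacet
facet normal -0.138 0.581 0.802
outer loop
vertex 3.548 -1.678 -2.547
vertex 3.455 -0.401 -3.489
vertex 1.63 -1.929 -2.696
endloop
endfacet
facet normal -0.059 0.803 -0.593
outer loop
vertex 1.537 -0.652 -3.639
vertex 3.455 -0.401 -3.489
vertex 1.792 -1.722 -5.113
endloop
endfacet
facet normal 0.138 -0.582 -0.801
outer loop
vertex 3.71 -1.471 -4.964
vertex 3.803 -2.748 -4.021
vertex 1.792 -1.722 -5.113
endloop
endfacet
facet normal -0.059 0.803 -0.593
outer loop
vertex 1.792 -1.722 -5.113
vertex 3.455 -0.401 -3.489
vertex 3.71 -1.471 -4.964
endloop
endfacet
facet normal 0.989 0.129 0.077
outer loop
vertex 3.71 -1.471 -4.964
vertex 3.548 -1.678 -2.547
vertex 3.803 -2.748 -4.021
endloop
endfacet
facet normal 0.989 0.129 0.077
outer loop
vertex 3.455 -0.401 -3.489
vertex 3.548 -1.678 -2.547
vertex 3.71 -1.471 -4.964
endloop
endfacet
facet normal -0.730 0.606 -0.316
outer loop
vertex -4.496 1.735 -2.719
vertex -3.415 2.58 -3.598
vertex -4.676 1.071 -3.577
endloop
endfacet
facet normal -0.663 -0.518 0.540
outer loop
vertex -4.085 0.58 -3.322
vertex -4.496 1.735 -2.719
vertex -4.676 1.071 -3.577
endloop
endfacet
facet normal -0.730 0.606 -0.315
outer loop
vertex -4.676 1.071 -3.577
vertex -3.415 2.58 -3.598
vertex -3.595 1.916 -4.457
endloop
endfacet
facet normal -0.164 -0.603 -0.781
outer loop
vertex -3.595 1.916 -4.457
vertex -4.085 0.58 -3.322
vertex -4.676 1.071 -3.577
endloop
endfacet
facet normal 0.164 0.603 0.781
outer loop
vertex -4.496 1.735 -2.719
vertex -2.824 2.089 -3.343
vertex -3.415 2.58 -3.598
endloop
endfacet
facet normal -0.664 -0.518 0.539
outer loop
vertex -3.905 1.244 -2.463
vertex -4.496 1.735 -2.719
vertex -4.085 0.58 -3.322
endloop
endfacet
facet normal 0.163 0.604 0.780
outer loop
vertex -3.905 1.244 -2.463
vertex -2.824 2.089 -3.343
vertex -4.496 1.735 -2.719
endloop
endfacet
facet normal 0.663 0.518 -0.540
outer loop
vertex -3.415 2.58 -3.598
vertex -2.824 2.089 -3.343
vertex -3.595 1.916 -4.457
endloop
endfacet
facet normal -0.163 -0.603 -0.781
outer loop
vertex -3.004 1.425 -4.201
vertex -4.085 0.58 -3.322
vertex -3.595 1.916 -4.457
endloop
endfacet
facet normal 0.664 0.518 -0.540
outer loop
vertex -3.595 1.916 -4.457
vertex -2.824 2.089 -3.343
vertex -3.004 1.425 -4.201
endloop
endfacet
facet normal 0.730 -0.606 0.315
outer loop
vertex -3.004 1.425 -4.201
vertex -3.905 1.244 -2.463
vertex -4.085 0.58 -3.322
endloop
endfacet
facet normal 0.730 -0.606 0.316
outer loop
vertex -2.824 2.089 -3.343
vertex -3.905 1.244 -2.463
vertex -3.004 1.425 -4.201
endloop
endfacet
facet normal -0.516 -0.782 -0.350
outer loop
vertex -3.579 -0.166 0.792
vertex -4.74 0.871 0.188
vertex -2.954 -0.095 -0.289
endloop
endfacet
facet normal 0.695 -0.621 0.361
outer loop
vertex -2.04 1.289 0.332
vertex -3.579 -0.166 0.792
vertex -2.954 -0.095 -0.289
endloop
endfacet
facet normal -0.516 -0.781 -0.351
outer loop
vertex -2.954 -0.095 -0.289
vertex -4.74 0.871 0.188
vertex -4.115 0.943 -0.892
endloop
endfacet
facet normal 0.500 0.057 -0.864
outer loop
vertex -4.115 0.943 -0.892
vertex -2.04 1.289 0.332
vertex -2.954 -0.095 -0.289
endloop
endfacet
facet normal -0.500 -0.057 0.864
outer loop
vertex -3.579 -0.166 0.792
vertex -3.826 2.255 0.809
vertex -4.74 0.871 0.188
endloop
endfacet
facet normal 0.695 -0.621 0.361
outer loop
vertex -2.665 1.217 1.412
vertex -3.579 -0.166 0.792
vertex -2.04 1.289 0.332
endloop
endfacet
facet normal -0.500 -0.057 0.864
outer loop
vertex -2.665 1.217 1.412
vertex -3.826 2.255 0.809
vertex -3.579 -0.166 0.792
endloop
endfacet
facet normal -0.695 0.621 -0.361
outer loop
vertex -4.74 0.871 0.188
vertex -3.826 2.255 0.809
vertex -4.115 0.943 -0.892
endloop
endfacet
facet normal 0.500 0.057 -0.864
outer loop
vertex -3.201 2.326 -0.272
vertex -2.04 1.289 0.332
vertex -4.115 0.943 -0.892
endloop
endfacet
facet normal -0.695 0.621 -0.361
outer loop
vertex -4.115 0.943 -0.892
vertex -3.826 2.255 0.809
vertex -3.201 2.326 -0.272
endloop
endfacet
facet normal 0.516 0.782 0.351
outer loop
vertex -3.201 2.326 -0.272
vertex -2.665 1.217 1.412
vertex -2.04 1.289 0.332
endloop
endfacet
facet normal 0.517 0.781 0.350
outer loop
vertex -3.826 2.255 0.809
vertex -2.665 1.217 1.412
vertex -3.201 2.326 -0.272
endloop
endfacet

endsolid


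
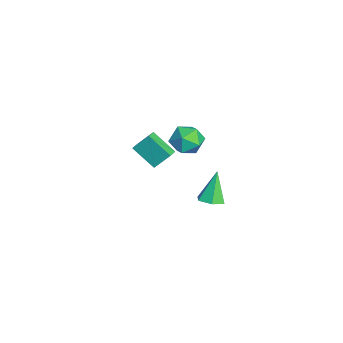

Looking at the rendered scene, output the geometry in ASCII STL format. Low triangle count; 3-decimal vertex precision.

solid 
facet normal -0.502 -0.629 0.594
outer loop
vertex -3.19 -3.208 -1.485
vertex -3.941 -2.849 -1.739
vertex -3.283 -4.203 -2.617
endloop
endfacet
facet normal 0.863 -0.413 0.292
outer loop
vertex -2.299 -2.971 -3.781
vertex -3.19 -3.208 -1.485
vertex -3.283 -4.203 -2.617
endloop
endfacet
facet normal -0.502 -0.629 0.594
outer loop
vertex -3.283 -4.203 -2.617
vertex -3.941 -2.849 -1.739
vertex -4.033 -3.844 -2.871
endloop
endfacet
facet normal -0.062 -0.659 -0.750
outer loop
vertex -4.033 -3.844 -2.871
vertex -2.299 -2.971 -3.781
vertex -3.283 -4.203 -2.617
endloop
endfacet
facet normal 0.062 0.659 0.750
outer loop
vertex -3.19 -3.208 -1.485
vertex -2.957 -1.617 -2.903
vertex -3.941 -2.849 -1.739
endloop
endfacet
facet normal 0.863 -0.412 0.292
outer loop
vertex -2.207 -1.976 -2.649
vertex -3.19 -3.208 -1.485
vertex -2.299 -2.971 -3.781
endloop
endfacet
facet normal 0.062 0.659 0.750
outer loop
vertex -2.207 -1.976 -2.649
vertex -2.957 -1.617 -2.903
vertex -3.19 -3.208 -1.485
endloop
endfacet
facet normal -0.863 0.413 -0.293
outer loop
vertex -3.941 -2.849 -1.739
vertex -2.957 -1.617 -2.903
vertex -4.033 -3.844 -2.871
endloop
endfacet
facet normal -0.062 -0.659 -0.750
outer loop
vertex -3.05 -2.612 -4.035
vertex -2.299 -2.971 -3.781
vertex -4.033 -3.844 -2.871
endloop
endfacet
facet normal -0.863 0.413 -0.292
outer loop
vertex -4.033 -3.844 -2.871
vertex -2.957 -1.617 -2.903
vertex -3.05 -2.612 -4.035
endloop
endfacet
facet normal 0.502 0.629 -0.594
outer loop
vertex -3.05 -2.612 -4.035
vertex -2.207 -1.976 -2.649
vertex -2.299 -2.971 -3.781
endloop
endfacet
facet normal 0.502 0.629 -0.594
outer loop
vertex -2.957 -1.617 -2.903
vertex -2.207 -1.976 -2.649
vertex -3.05 -2.612 -4.035
endloop
endfacet
facet normal -0.403 0.785 0.471
outer loop
vertex -4.02 0.357 -2.672
vertex -4.886 -0.375 -2.194
vertex -3.83 -0.195 -1.59
endloop
endfacet
facet normal 0.300 0.870 0.391
outer loop
vertex -4.02 0.357 -2.672
vertex -3.83 -0.195 -1.59
vertex -2.922 -0.136 -2.418
endloop
endfacet
facet normal 0.448 0.840 -0.306
outer loop
vertex -4.02 0.357 -2.672
vertex -2.922 -0.136 -2.418
vertex -3.418 -0.279 -3.535
endloop
endfacet
facet normal -0.165 0.736 -0.657
outer loop
vertex -4.02 0.357 -2.672
vertex -3.418 -0.279 -3.535
vertex -4.631 -0.427 -3.397
endloop
endfacet
facet normal -0.690 0.701 -0.177
outer loop
vertex -4.02 0.357 -2.672
vertex -4.631 -0.427 -3.397
vertex -4.886 -0.375 -2.194
endloop
endfacet
facet normal 0.626 0.322 0.710
outer loop
vertex -2.922 -0.136 -2.418
vertex -3.83 -0.195 -1.59
vertex -3.109 -1.173 -1.783
endloop
endfacet
facet normal -0.511 0.182 0.840
outer loop
vertex -3.83 -0.195 -1.59
vertex -4.886 -0.375 -2.194
vertex -4.322 -1.321 -1.645
endloop
endfacet
facet normal -0.977 0.048 -0.209
outer loop
vertex -4.886 -0.375 -2.194
vertex -4.631 -0.427 -3.397
vertex -4.818 -1.464 -2.762
endloop
endfacet
facet normal -0.125 0.103 -0.987
outer loop
vertex -4.631 -0.427 -3.397
vertex -3.418 -0.279 -3.535
vertex -3.91 -1.405 -3.59
endloop
endfacet
facet normal 0.866 0.273 -0.419
outer loop
vertex -3.418 -0.279 -3.535
vertex -2.922 -0.136 -2.418
vertex -2.854 -1.225 -2.986
endloop
endfacet
facet normal 0.165 -0.736 0.657
outer loop
vertex -3.72 -1.957 -2.508
vertex -3.109 -1.173 -1.783
vertex -4.322 -1.321 -1.645
endloop
endfacet
facet normal -0.448 -0.840 0.306
outer loop
vertex -3.72 -1.957 -2.508
vertex -4.322 -1.321 -1.645
vertex -4.818 -1.464 -2.762
endloop
endfacet
facet normal -0.300 -0.870 -0.391
outer loop
vertex -3.72 -1.957 -2.508
vertex -4.818 -1.464 -2.762
vertex -3.91 -1.405 -3.59
endloop
endfacet
facet normal 0.403 -0.785 -0.471
outer loop
vertex -3.72 -1.957 -2.508
vertex -3.91 -1.405 -3.59
vertex -2.854 -1.225 -2.986
endloop
endfacet
facet normal 0.690 -0.701 0.177
outer loop
vertex -3.72 -1.957 -2.508
vertex -2.854 -1.225 -2.986
vertex -3.109 -1.173 -1.783
endloop
endfacet
facet normal 0.125 -0.103 0.987
outer loop
vertex -4.322 -1.321 -1.645
vertex -3.109 -1.173 -1.783
vertex -3.83 -0.195 -1.59
endloop
endfacet
facet normal -0.866 -0.273 0.419
outer loop
vertex -4.818 -1.464 -2.762
vertex -4.322 -1.321 -1.645
vertex -4.886 -0.375 -2.194
endloop
endfacet
facet normal -0.626 -0.322 -0.710
outer loop
vertex -3.91 -1.405 -3.59
vertex -4.818 -1.464 -2.762
vertex -4.631 -0.427 -3.397
endloop
endfacet
facet normal 0.511 -0.182 -0.840
outer loop
vertex -2.854 -1.225 -2.986
vertex -3.91 -1.405 -3.59
vertex -3.418 -0.279 -3.535
endloop
endfacet
facet normal 0.977 -0.048 0.209
outer loop
vertex -3.109 -1.173 -1.783
vertex -2.854 -1.225 -2.986
vertex -2.922 -0.136 -2.418
endloop
endfacet
facet normal 0.387 -0.213 -0.897
outer loop
vertex 5.052 -0.359 -1.163
vertex 4.258 -0.315 -1.516
vertex 4.755 0.398 -1.471
endloop
endfacet
facet normal 0.676 0.489 0.551
outer loop
vertex 5.052 -0.359 -1.163
vertex 4.755 0.398 -1.471
vertex 3.442 0.135 0.376
endloop
endfacet
facet normal 0.387 -0.213 -0.897
outer loop
vertex 4.755 0.398 -1.471
vertex 4.258 -0.315 -1.516
vertex 3.961 0.443 -1.824
endloop
endfacet
facet normal -0.005 0.990 0.137
outer loop
vertex 4.755 0.398 -1.471
vertex 3.961 0.443 -1.824
vertex 3.442 0.135 0.376
endloop
endfacet
facet normal 0.388 -0.212 -0.897
outer loop
vertex 3.961 0.443 -1.824
vertex 4.258 -0.315 -1.516
vertex 3.465 -0.27 -1.87
endloop
endfacet
facet normal -0.812 0.572 -0.112
outer loop
vertex 3.961 0.443 -1.824
vertex 3.465 -0.27 -1.87
vertex 3.442 0.135 0.376
endloop
endfacet
facet normal 0.388 -0.213 -0.897
outer loop
vertex 3.465 -0.27 -1.87
vertex 4.258 -0.315 -1.516
vertex 3.762 -1.027 -1.562
endloop
endfacet
facet normal -0.937 -0.346 0.053
outer loop
vertex 3.465 -0.27 -1.87
vertex 3.762 -1.027 -1.562
vertex 3.442 0.135 0.376
endloop
endfacet
facet normal 0.388 -0.212 -0.897
outer loop
vertex 3.762 -1.027 -1.562
vertex 4.258 -0.315 -1.516
vertex 4.556 -1.072 -1.208
endloop
endfacet
facet normal -0.256 -0.847 0.466
outer loop
vertex 3.762 -1.027 -1.562
vertex 4.556 -1.072 -1.208
vertex 3.442 0.135 0.376
endloop
endfacet
facet normal 0.387 -0.213 -0.897
outer loop
vertex 4.556 -1.072 -1.208
vertex 4.258 -0.315 -1.516
vertex 5.052 -0.359 -1.163
endloop
endfacet
facet normal 0.552 -0.429 0.715
outer loop
vertex 4.556 -1.072 -1.208
vertex 5.052 -0.359 -1.163
vertex 3.442 0.135 0.376
endloop
endfacet

endsolid


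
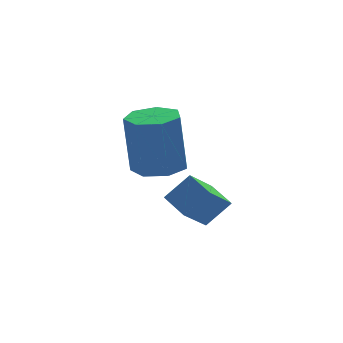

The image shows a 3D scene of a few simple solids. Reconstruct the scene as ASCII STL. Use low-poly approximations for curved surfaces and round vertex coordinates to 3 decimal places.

solid 
facet normal -0.716 -0.063 -0.696
outer loop
vertex -3.627 0.298 -3.644
vertex -3.908 1.047 -3.423
vertex -2.943 0.776 -4.391
endloop
endfacet
facet normal 0.339 -0.902 -0.267
outer loop
vertex -2.292 0.833 -3.757
vertex -3.627 0.298 -3.644
vertex -2.943 0.776 -4.391
endloop
endfacet
facet normal -0.715 -0.061 -0.696
outer loop
vertex -2.943 0.776 -4.391
vertex -3.908 1.047 -3.423
vertex -3.223 1.525 -4.169
endloop
endfacet
facet normal 0.612 0.426 -0.666
outer loop
vertex -3.223 1.525 -4.169
vertex -2.292 0.833 -3.757
vertex -2.943 0.776 -4.391
endloop
endfacet
facet normal -0.612 -0.426 0.666
outer loop
vertex -3.627 0.298 -3.644
vertex -3.257 1.104 -2.789
vertex -3.908 1.047 -3.423
endloop
endfacet
facet normal 0.339 -0.902 -0.267
outer loop
vertex -2.977 0.355 -3.011
vertex -3.627 0.298 -3.644
vertex -2.292 0.833 -3.757
endloop
endfacet
facet normal -0.612 -0.426 0.666
outer loop
vertex -2.977 0.355 -3.011
vertex -3.257 1.104 -2.789
vertex -3.627 0.298 -3.644
endloop
endfacet
facet normal -0.339 0.902 0.267
outer loop
vertex -3.908 1.047 -3.423
vertex -3.257 1.104 -2.789
vertex -3.223 1.525 -4.169
endloop
endfacet
facet normal 0.612 0.426 -0.667
outer loop
vertex -2.573 1.582 -3.536
vertex -2.292 0.833 -3.757
vertex -3.223 1.525 -4.169
endloop
endfacet
facet normal -0.339 0.902 0.267
outer loop
vertex -3.223 1.525 -4.169
vertex -3.257 1.104 -2.789
vertex -2.573 1.582 -3.536
endloop
endfacet
facet normal 0.715 0.063 0.697
outer loop
vertex -2.573 1.582 -3.536
vertex -2.977 0.355 -3.011
vertex -2.292 0.833 -3.757
endloop
endfacet
facet normal 0.716 0.062 0.695
outer loop
vertex -3.257 1.104 -2.789
vertex -2.977 0.355 -3.011
vertex -2.573 1.582 -3.536
endloop
endfacet
facet normal 0.071 -0.106 -0.992
outer loop
vertex -2.668 3.746 -3.79
vertex -3.377 3.535 -3.818
vertex -3.096 4.218 -3.871
endloop
endfacet
facet normal 0.742 0.670 -0.019
outer loop
vertex -2.668 3.746 -3.79
vertex -3.096 4.218 -3.871
vertex -2.794 3.935 -2.034
endloop
endfacet
facet normal 0.742 0.670 -0.019
outer loop
vertex -2.794 3.935 -2.034
vertex -3.096 4.218 -3.871
vertex -3.222 4.407 -2.116
endloop
endfacet
facet normal -0.071 0.108 0.992
outer loop
vertex -2.794 3.935 -2.034
vertex -3.222 4.407 -2.116
vertex -3.503 3.725 -2.062
endloop
endfacet
facet normal 0.070 -0.106 -0.992
outer loop
vertex -3.096 4.218 -3.871
vertex -3.377 3.535 -3.818
vertex -3.736 4.176 -3.912
endloop
endfacet
facet normal -0.058 0.992 -0.111
outer loop
vertex -3.096 4.218 -3.871
vertex -3.736 4.176 -3.912
vertex -3.222 4.407 -2.116
endloop
endfacet
facet normal -0.058 0.992 -0.111
outer loop
vertex -3.222 4.407 -2.116
vertex -3.736 4.176 -3.912
vertex -3.861 4.365 -2.157
endloop
endfacet
facet normal -0.071 0.108 0.992
outer loop
vertex -3.222 4.407 -2.116
vertex -3.861 4.365 -2.157
vertex -3.503 3.725 -2.062
endloop
endfacet
facet normal 0.070 -0.106 -0.992
outer loop
vertex -3.736 4.176 -3.912
vertex -3.377 3.535 -3.818
vertex -4.105 3.651 -3.882
endloop
endfacet
facet normal -0.815 0.566 -0.119
outer loop
vertex -3.736 4.176 -3.912
vertex -4.105 3.651 -3.882
vertex -3.861 4.365 -2.157
endloop
endfacet
facet normal -0.814 0.568 -0.120
outer loop
vertex -3.861 4.365 -2.157
vertex -4.105 3.651 -3.882
vertex -4.231 3.841 -2.127
endloop
endfacet
facet normal -0.071 0.107 0.992
outer loop
vertex -3.861 4.365 -2.157
vertex -4.231 3.841 -2.127
vertex -3.503 3.725 -2.062
endloop
endfacet
facet normal 0.070 -0.106 -0.992
outer loop
vertex -4.105 3.651 -3.882
vertex -3.377 3.535 -3.818
vertex -3.926 3.04 -3.804
endloop
endfacet
facet normal -0.958 -0.285 -0.038
outer loop
vertex -4.105 3.651 -3.882
vertex -3.926 3.04 -3.804
vertex -4.231 3.841 -2.127
endloop
endfacet
facet normal -0.958 -0.285 -0.038
outer loop
vertex -4.231 3.841 -2.127
vertex -3.926 3.04 -3.804
vertex -4.052 3.229 -2.048
endloop
endfacet
facet normal -0.071 0.107 0.992
outer loop
vertex -4.231 3.841 -2.127
vertex -4.052 3.229 -2.048
vertex -3.503 3.725 -2.062
endloop
endfacet
facet normal 0.072 -0.108 -0.992
outer loop
vertex -3.926 3.04 -3.804
vertex -3.377 3.535 -3.818
vertex -3.334 2.801 -3.735
endloop
endfacet
facet normal -0.381 -0.922 0.072
outer loop
vertex -3.926 3.04 -3.804
vertex -3.334 2.801 -3.735
vertex -4.052 3.229 -2.048
endloop
endfacet
facet normal -0.380 -0.922 0.072
outer loop
vertex -4.052 3.229 -2.048
vertex -3.334 2.801 -3.735
vertex -3.46 2.99 -1.98
endloop
endfacet
facet normal -0.071 0.106 0.992
outer loop
vertex -4.052 3.229 -2.048
vertex -3.46 2.99 -1.98
vertex -3.503 3.725 -2.062
endloop
endfacet
facet normal 0.071 -0.108 -0.992
outer loop
vertex -3.334 2.801 -3.735
vertex -3.377 3.535 -3.818
vertex -2.774 3.116 -3.729
endloop
endfacet
facet normal 0.485 -0.865 0.128
outer loop
vertex -3.334 2.801 -3.735
vertex -2.774 3.116 -3.729
vertex -3.46 2.99 -1.98
endloop
endfacet
facet normal 0.485 -0.865 0.128
outer loop
vertex -3.46 2.99 -1.98
vertex -2.774 3.116 -3.729
vertex -2.9 3.305 -1.974
endloop
endfacet
facet normal -0.071 0.107 0.992
outer loop
vertex -3.46 2.99 -1.98
vertex -2.9 3.305 -1.974
vertex -3.503 3.725 -2.062
endloop
endfacet
facet normal 0.071 -0.108 -0.992
outer loop
vertex -2.774 3.116 -3.729
vertex -3.377 3.535 -3.818
vertex -2.668 3.746 -3.79
endloop
endfacet
facet normal 0.984 -0.157 0.088
outer loop
vertex -2.774 3.116 -3.729
vertex -2.668 3.746 -3.79
vertex -2.9 3.305 -1.974
endloop
endfacet
facet normal 0.984 -0.157 0.088
outer loop
vertex -2.9 3.305 -1.974
vertex -2.668 3.746 -3.79
vertex -2.794 3.935 -2.034
endloop
endfacet
facet normal -0.071 0.106 0.992
outer loop
vertex -2.9 3.305 -1.974
vertex -2.794 3.935 -2.034
vertex -3.503 3.725 -2.062
endloop
endfacet

endsolid


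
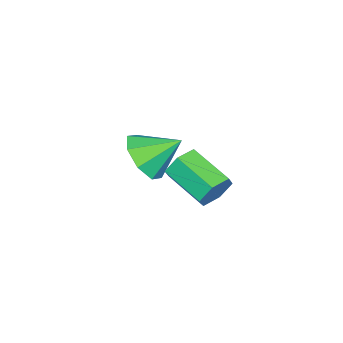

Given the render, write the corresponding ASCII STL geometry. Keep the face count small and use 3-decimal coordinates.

solid 
facet normal 0.321 0.877 -0.356
outer loop
vertex 2.638 3.099 1.475
vertex 2.238 3.039 0.966
vertex 2.033 3.334 1.508
endloop
endfacet
facet normal 0.174 0.316 0.933
outer loop
vertex 2.638 3.099 1.475
vertex 2.033 3.334 1.508
vertex 2.162 1.801 2.003
endloop
endfacet
facet normal 0.172 0.316 0.933
outer loop
vertex 2.162 1.801 2.003
vertex 2.033 3.334 1.508
vertex 1.557 2.036 2.035
endloop
endfacet
facet normal -0.322 -0.877 0.356
outer loop
vertex 2.162 1.801 2.003
vertex 1.557 2.036 2.035
vertex 1.762 1.741 1.494
endloop
endfacet
facet normal 0.321 0.877 -0.356
outer loop
vertex 2.033 3.334 1.508
vertex 2.238 3.039 0.966
vertex 1.633 3.274 0.999
endloop
endfacet
facet normal -0.720 0.471 0.510
outer loop
vertex 2.033 3.334 1.508
vertex 1.633 3.274 0.999
vertex 1.557 2.036 2.035
endloop
endfacet
facet normal -0.719 0.471 0.511
outer loop
vertex 1.557 2.036 2.035
vertex 1.633 3.274 0.999
vertex 1.157 1.976 1.527
endloop
endfacet
facet normal -0.321 -0.877 0.357
outer loop
vertex 1.557 2.036 2.035
vertex 1.157 1.976 1.527
vertex 1.762 1.741 1.494
endloop
endfacet
facet normal 0.321 0.877 -0.356
outer loop
vertex 1.633 3.274 0.999
vertex 2.238 3.039 0.966
vertex 1.838 2.979 0.457
endloop
endfacet
facet normal -0.893 0.156 -0.422
outer loop
vertex 1.633 3.274 0.999
vertex 1.838 2.979 0.457
vertex 1.157 1.976 1.527
endloop
endfacet
facet normal -0.893 0.156 -0.422
outer loop
vertex 1.157 1.976 1.527
vertex 1.838 2.979 0.457
vertex 1.362 1.681 0.985
endloop
endfacet
facet normal -0.321 -0.877 0.356
outer loop
vertex 1.157 1.976 1.527
vertex 1.362 1.681 0.985
vertex 1.762 1.741 1.494
endloop
endfacet
facet normal 0.322 0.877 -0.356
outer loop
vertex 1.838 2.979 0.457
vertex 2.238 3.039 0.966
vertex 2.443 2.744 0.425
endloop
endfacet
facet normal -0.172 -0.316 -0.933
outer loop
vertex 1.838 2.979 0.457
vertex 2.443 2.744 0.425
vertex 1.362 1.681 0.985
endloop
endfacet
facet normal -0.173 -0.315 -0.933
outer loop
vertex 1.362 1.681 0.985
vertex 2.443 2.744 0.425
vertex 1.967 1.446 0.952
endloop
endfacet
facet normal -0.321 -0.877 0.356
outer loop
vertex 1.362 1.681 0.985
vertex 1.967 1.446 0.952
vertex 1.762 1.741 1.494
endloop
endfacet
facet normal 0.321 0.877 -0.357
outer loop
vertex 2.443 2.744 0.425
vertex 2.238 3.039 0.966
vertex 2.843 2.804 0.933
endloop
endfacet
facet normal 0.719 -0.471 -0.511
outer loop
vertex 2.443 2.744 0.425
vertex 2.843 2.804 0.933
vertex 1.967 1.446 0.952
endloop
endfacet
facet normal 0.720 -0.471 -0.510
outer loop
vertex 1.967 1.446 0.952
vertex 2.843 2.804 0.933
vertex 2.367 1.506 1.461
endloop
endfacet
facet normal -0.321 -0.877 0.356
outer loop
vertex 1.967 1.446 0.952
vertex 2.367 1.506 1.461
vertex 1.762 1.741 1.494
endloop
endfacet
facet normal 0.321 0.877 -0.356
outer loop
vertex 2.843 2.804 0.933
vertex 2.238 3.039 0.966
vertex 2.638 3.099 1.475
endloop
endfacet
facet normal 0.893 -0.156 0.422
outer loop
vertex 2.843 2.804 0.933
vertex 2.638 3.099 1.475
vertex 2.367 1.506 1.461
endloop
endfacet
facet normal 0.893 -0.156 0.422
outer loop
vertex 2.367 1.506 1.461
vertex 2.638 3.099 1.475
vertex 2.162 1.801 2.003
endloop
endfacet
facet normal -0.321 -0.877 0.356
outer loop
vertex 2.367 1.506 1.461
vertex 2.162 1.801 2.003
vertex 1.762 1.741 1.494
endloop
endfacet
facet normal 0.317 -0.753 -0.577
outer loop
vertex -0.248 -0.648 -0.897
vertex -1.176 -0.871 -1.116
vertex -0.494 -0.285 -1.506
endloop
endfacet
facet normal 0.578 0.782 0.233
outer loop
vertex -0.248 -0.648 -0.897
vertex -0.494 -0.285 -1.506
vertex -1.624 0.191 -0.304
endloop
endfacet
facet normal 0.317 -0.753 -0.577
outer loop
vertex -0.494 -0.285 -1.506
vertex -1.176 -0.871 -1.116
vertex -1.14 -0.266 -1.886
endloop
endfacet
facet normal 0.162 0.960 -0.228
outer loop
vertex -0.494 -0.285 -1.506
vertex -1.14 -0.266 -1.886
vertex -1.624 0.191 -0.304
endloop
endfacet
facet normal 0.318 -0.753 -0.577
outer loop
vertex -1.14 -0.266 -1.886
vertex -1.176 -0.871 -1.116
vertex -1.807 -0.601 -1.816
endloop
endfacet
facet normal -0.448 0.813 -0.372
outer loop
vertex -1.14 -0.266 -1.886
vertex -1.807 -0.601 -1.816
vertex -1.624 0.191 -0.304
endloop
endfacet
facet normal 0.317 -0.753 -0.576
outer loop
vertex -1.807 -0.601 -1.816
vertex -1.176 -0.871 -1.116
vertex -2.105 -1.094 -1.336
endloop
endfacet
facet normal -0.896 0.429 -0.116
outer loop
vertex -1.807 -0.601 -1.816
vertex -2.105 -1.094 -1.336
vertex -1.624 0.191 -0.304
endloop
endfacet
facet normal 0.317 -0.753 -0.577
outer loop
vertex -2.105 -1.094 -1.336
vertex -1.176 -0.871 -1.116
vertex -1.859 -1.457 -0.727
endloop
endfacet
facet normal -0.920 0.031 0.390
outer loop
vertex -2.105 -1.094 -1.336
vertex -1.859 -1.457 -0.727
vertex -1.624 0.191 -0.304
endloop
endfacet
facet normal 0.318 -0.753 -0.576
outer loop
vertex -1.859 -1.457 -0.727
vertex -1.176 -0.871 -1.116
vertex -1.213 -1.476 -0.346
endloop
endfacet
facet normal -0.506 -0.146 0.850
outer loop
vertex -1.859 -1.457 -0.727
vertex -1.213 -1.476 -0.346
vertex -1.624 0.191 -0.304
endloop
endfacet
facet normal 0.318 -0.753 -0.576
outer loop
vertex -1.213 -1.476 -0.346
vertex -1.176 -0.871 -1.116
vertex -0.546 -1.141 -0.416
endloop
endfacet
facet normal 0.104 0.001 0.995
outer loop
vertex -1.213 -1.476 -0.346
vertex -0.546 -1.141 -0.416
vertex -1.624 0.191 -0.304
endloop
endfacet
facet normal 0.317 -0.754 -0.576
outer loop
vertex -0.546 -1.141 -0.416
vertex -1.176 -0.871 -1.116
vertex -0.248 -0.648 -0.897
endloop
endfacet
facet normal 0.553 0.386 0.738
outer loop
vertex -0.546 -1.141 -0.416
vertex -0.248 -0.648 -0.897
vertex -1.624 0.191 -0.304
endloop
endfacet

endsolid


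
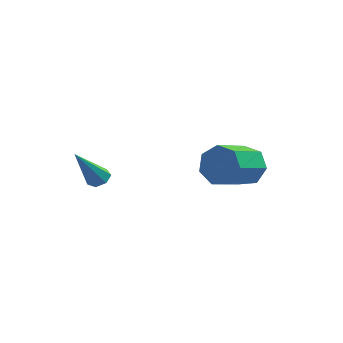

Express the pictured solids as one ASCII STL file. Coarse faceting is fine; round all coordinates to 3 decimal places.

solid 
facet normal 0.439 0.817 -0.375
outer loop
vertex 4.545 4.182 0.109
vertex 3.921 4.12 -0.758
vertex 3.739 4.639 0.16
endloop
endfacet
facet normal 0.230 0.302 0.925
outer loop
vertex 4.545 4.182 0.109
vertex 3.739 4.639 0.16
vertex 3.684 2.582 0.844
endloop
endfacet
facet normal 0.230 0.302 0.925
outer loop
vertex 3.684 2.582 0.844
vertex 3.739 4.639 0.16
vertex 2.878 3.04 0.895
endloop
endfacet
facet normal -0.440 -0.816 0.376
outer loop
vertex 3.684 2.582 0.844
vertex 2.878 3.04 0.895
vertex 3.059 2.52 -0.022
endloop
endfacet
facet normal 0.439 0.817 -0.375
outer loop
vertex 3.739 4.639 0.16
vertex 3.921 4.12 -0.758
vertex 3.069 4.706 -0.48
endloop
endfacet
facet normal -0.535 0.573 0.620
outer loop
vertex 3.739 4.639 0.16
vertex 3.069 4.706 -0.48
vertex 2.878 3.04 0.895
endloop
endfacet
facet normal -0.536 0.573 0.620
outer loop
vertex 2.878 3.04 0.895
vertex 3.069 4.706 -0.48
vertex 2.208 3.106 0.255
endloop
endfacet
facet normal -0.439 -0.816 0.376
outer loop
vertex 2.878 3.04 0.895
vertex 2.208 3.106 0.255
vertex 3.059 2.52 -0.022
endloop
endfacet
facet normal 0.439 0.816 -0.375
outer loop
vertex 3.069 4.706 -0.48
vertex 3.921 4.12 -0.758
vertex 3.041 4.331 -1.329
endloop
endfacet
facet normal -0.898 0.413 -0.153
outer loop
vertex 3.069 4.706 -0.48
vertex 3.041 4.331 -1.329
vertex 2.208 3.106 0.255
endloop
endfacet
facet normal -0.898 0.413 -0.153
outer loop
vertex 2.208 3.106 0.255
vertex 3.041 4.331 -1.329
vertex 2.18 2.731 -0.594
endloop
endfacet
facet normal -0.440 -0.816 0.375
outer loop
vertex 2.208 3.106 0.255
vertex 2.18 2.731 -0.594
vertex 3.059 2.52 -0.022
endloop
endfacet
facet normal 0.439 0.816 -0.375
outer loop
vertex 3.041 4.331 -1.329
vertex 3.921 4.12 -0.758
vertex 3.675 3.797 -1.748
endloop
endfacet
facet normal -0.584 -0.058 -0.810
outer loop
vertex 3.041 4.331 -1.329
vertex 3.675 3.797 -1.748
vertex 2.18 2.731 -0.594
endloop
endfacet
facet normal -0.584 -0.058 -0.810
outer loop
vertex 2.18 2.731 -0.594
vertex 3.675 3.797 -1.748
vertex 2.814 2.197 -1.013
endloop
endfacet
facet normal -0.440 -0.816 0.375
outer loop
vertex 2.18 2.731 -0.594
vertex 2.814 2.197 -1.013
vertex 3.059 2.52 -0.022
endloop
endfacet
facet normal 0.439 0.816 -0.375
outer loop
vertex 3.675 3.797 -1.748
vertex 3.921 4.12 -0.758
vertex 4.494 3.507 -1.421
endloop
endfacet
facet normal 0.170 -0.486 -0.857
outer loop
vertex 3.675 3.797 -1.748
vertex 4.494 3.507 -1.421
vertex 2.814 2.197 -1.013
endloop
endfacet
facet normal 0.170 -0.486 -0.857
outer loop
vertex 2.814 2.197 -1.013
vertex 4.494 3.507 -1.421
vertex 3.633 1.907 -0.686
endloop
endfacet
facet normal -0.439 -0.817 0.375
outer loop
vertex 2.814 2.197 -1.013
vertex 3.633 1.907 -0.686
vertex 3.059 2.52 -0.022
endloop
endfacet
facet normal 0.439 0.816 -0.375
outer loop
vertex 4.494 3.507 -1.421
vertex 3.921 4.12 -0.758
vertex 4.881 3.678 -0.595
endloop
endfacet
facet normal 0.796 -0.547 -0.259
outer loop
vertex 4.494 3.507 -1.421
vertex 4.881 3.678 -0.595
vertex 3.633 1.907 -0.686
endloop
endfacet
facet normal 0.796 -0.547 -0.259
outer loop
vertex 3.633 1.907 -0.686
vertex 4.881 3.678 -0.595
vertex 4.02 2.078 0.141
endloop
endfacet
facet normal -0.439 -0.817 0.374
outer loop
vertex 3.633 1.907 -0.686
vertex 4.02 2.078 0.141
vertex 3.059 2.52 -0.022
endloop
endfacet
facet normal 0.439 0.816 -0.375
outer loop
vertex 4.881 3.678 -0.595
vertex 3.921 4.12 -0.758
vertex 4.545 4.182 0.109
endloop
endfacet
facet normal 0.822 -0.197 0.534
outer loop
vertex 4.881 3.678 -0.595
vertex 4.545 4.182 0.109
vertex 4.02 2.078 0.141
endloop
endfacet
facet normal 0.822 -0.197 0.534
outer loop
vertex 4.02 2.078 0.141
vertex 4.545 4.182 0.109
vertex 3.684 2.582 0.844
endloop
endfacet
facet normal -0.439 -0.816 0.375
outer loop
vertex 4.02 2.078 0.141
vertex 3.684 2.582 0.844
vertex 3.059 2.52 -0.022
endloop
endfacet
facet normal 0.333 0.456 -0.825
outer loop
vertex -0.796 -0.496 0.509
vertex -1.312 -0.51 0.293
vertex -1.076 -0.112 0.608
endloop
endfacet
facet normal 0.650 0.293 0.701
outer loop
vertex -0.796 -0.496 0.509
vertex -1.076 -0.112 0.608
vertex -2.028 -1.49 2.067
endloop
endfacet
facet normal 0.333 0.456 -0.825
outer loop
vertex -1.076 -0.112 0.608
vertex -1.312 -0.51 0.293
vertex -1.534 -0.027 0.47
endloop
endfacet
facet normal -0.062 0.745 0.664
outer loop
vertex -1.076 -0.112 0.608
vertex -1.534 -0.027 0.47
vertex -2.028 -1.49 2.067
endloop
endfacet
facet normal 0.334 0.456 -0.825
outer loop
vertex -1.534 -0.027 0.47
vertex -1.312 -0.51 0.293
vertex -1.825 -0.306 0.198
endloop
endfacet
facet normal -0.785 0.558 0.268
outer loop
vertex -1.534 -0.027 0.47
vertex -1.825 -0.306 0.198
vertex -2.028 -1.49 2.067
endloop
endfacet
facet normal 0.334 0.455 -0.826
outer loop
vertex -1.825 -0.306 0.198
vertex -1.312 -0.51 0.293
vertex -1.73 -0.739 -0.002
endloop
endfacet
facet normal -0.974 -0.128 -0.187
outer loop
vertex -1.825 -0.306 0.198
vertex -1.73 -0.739 -0.002
vertex -2.028 -1.49 2.067
endloop
endfacet
facet normal 0.333 0.455 -0.826
outer loop
vertex -1.73 -0.739 -0.002
vertex -1.312 -0.51 0.293
vertex -1.32 -0.999 0.02
endloop
endfacet
facet normal -0.486 -0.797 -0.359
outer loop
vertex -1.73 -0.739 -0.002
vertex -1.32 -0.999 0.02
vertex -2.028 -1.49 2.067
endloop
endfacet
facet normal 0.332 0.456 -0.826
outer loop
vertex -1.32 -0.999 0.02
vertex -1.312 -0.51 0.293
vertex -0.904 -0.891 0.247
endloop
endfacet
facet normal 0.310 -0.943 -0.119
outer loop
vertex -1.32 -0.999 0.02
vertex -0.904 -0.891 0.247
vertex -2.028 -1.49 2.067
endloop
endfacet
facet normal 0.333 0.456 -0.825
outer loop
vertex -0.904 -0.891 0.247
vertex -1.312 -0.51 0.293
vertex -0.796 -0.496 0.509
endloop
endfacet
facet normal 0.816 -0.457 0.353
outer loop
vertex -0.904 -0.891 0.247
vertex -0.796 -0.496 0.509
vertex -2.028 -1.49 2.067
endloop
endfacet

endsolid


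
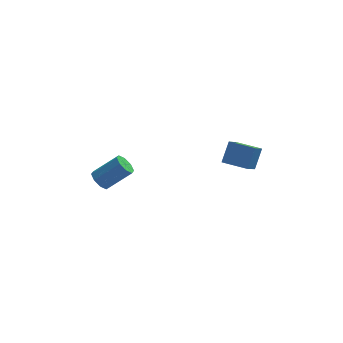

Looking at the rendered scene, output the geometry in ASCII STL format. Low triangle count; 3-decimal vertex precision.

solid 
facet normal -0.885 0.461 0.060
outer loop
vertex 3.224 -0.868 2.171
vertex 3.795 0.372 1.077
vertex 2.757 -1.621 1.074
endloop
endfacet
facet normal -0.326 -0.709 0.625
outer loop
vertex 4.085 -2.312 0.983
vertex 3.224 -0.868 2.171
vertex 2.757 -1.621 1.074
endloop
endfacet
facet normal -0.885 0.461 0.061
outer loop
vertex 2.757 -1.621 1.074
vertex 3.795 0.372 1.077
vertex 3.328 -0.38 -0.02
endloop
endfacet
facet normal -0.331 -0.534 -0.778
outer loop
vertex 3.328 -0.38 -0.02
vertex 4.085 -2.312 0.983
vertex 2.757 -1.621 1.074
endloop
endfacet
facet normal 0.331 0.534 0.778
outer loop
vertex 3.224 -0.868 2.171
vertex 5.123 -0.319 0.986
vertex 3.795 0.372 1.077
endloop
endfacet
facet normal -0.327 -0.709 0.625
outer loop
vertex 4.552 -1.56 2.08
vertex 3.224 -0.868 2.171
vertex 4.085 -2.312 0.983
endloop
endfacet
facet normal 0.331 0.534 0.778
outer loop
vertex 4.552 -1.56 2.08
vertex 5.123 -0.319 0.986
vertex 3.224 -0.868 2.171
endloop
endfacet
facet normal 0.326 0.709 -0.625
outer loop
vertex 3.795 0.372 1.077
vertex 5.123 -0.319 0.986
vertex 3.328 -0.38 -0.02
endloop
endfacet
facet normal -0.331 -0.534 -0.778
outer loop
vertex 4.656 -1.072 -0.111
vertex 4.085 -2.312 0.983
vertex 3.328 -0.38 -0.02
endloop
endfacet
facet normal 0.326 0.709 -0.625
outer loop
vertex 3.328 -0.38 -0.02
vertex 5.123 -0.319 0.986
vertex 4.656 -1.072 -0.111
endloop
endfacet
facet normal 0.885 -0.461 -0.061
outer loop
vertex 4.656 -1.072 -0.111
vertex 4.552 -1.56 2.08
vertex 4.085 -2.312 0.983
endloop
endfacet
facet normal 0.885 -0.461 -0.061
outer loop
vertex 5.123 -0.319 0.986
vertex 4.552 -1.56 2.08
vertex 4.656 -1.072 -0.111
endloop
endfacet
facet normal -0.765 -0.053 -0.642
outer loop
vertex -3.23 2.428 -4.024
vertex -3.707 2.479 -3.46
vertex -3.368 2.964 -3.904
endloop
endfacet
facet normal 0.597 0.319 -0.736
outer loop
vertex -3.23 2.428 -4.024
vertex -3.368 2.964 -3.904
vertex -1.755 2.53 -2.783
endloop
endfacet
facet normal 0.597 0.318 -0.736
outer loop
vertex -1.755 2.53 -2.783
vertex -3.368 2.964 -3.904
vertex -1.893 3.067 -2.663
endloop
endfacet
facet normal 0.764 0.052 0.644
outer loop
vertex -1.755 2.53 -2.783
vertex -1.893 3.067 -2.663
vertex -2.233 2.581 -2.22
endloop
endfacet
facet normal -0.765 -0.054 -0.642
outer loop
vertex -3.368 2.964 -3.904
vertex -3.707 2.479 -3.46
vertex -3.705 3.216 -3.524
endloop
endfacet
facet normal 0.250 0.894 -0.371
outer loop
vertex -3.368 2.964 -3.904
vertex -3.705 3.216 -3.524
vertex -1.893 3.067 -2.663
endloop
endfacet
facet normal 0.250 0.895 -0.371
outer loop
vertex -1.893 3.067 -2.663
vertex -3.705 3.216 -3.524
vertex -2.23 3.318 -2.284
endloop
endfacet
facet normal 0.763 0.053 0.644
outer loop
vertex -1.893 3.067 -2.663
vertex -2.23 3.318 -2.284
vertex -2.233 2.581 -2.22
endloop
endfacet
facet normal -0.764 -0.054 -0.643
outer loop
vertex -3.705 3.216 -3.524
vertex -3.707 2.479 -3.46
vertex -4.043 3.036 -3.107
endloop
endfacet
facet normal -0.243 0.947 0.211
outer loop
vertex -3.705 3.216 -3.524
vertex -4.043 3.036 -3.107
vertex -2.23 3.318 -2.284
endloop
endfacet
facet normal -0.243 0.947 0.211
outer loop
vertex -2.23 3.318 -2.284
vertex -4.043 3.036 -3.107
vertex -2.568 3.138 -1.867
endloop
endfacet
facet normal 0.765 0.053 0.642
outer loop
vertex -2.23 3.318 -2.284
vertex -2.568 3.138 -1.867
vertex -2.233 2.581 -2.22
endloop
endfacet
facet normal -0.764 -0.053 -0.644
outer loop
vertex -4.043 3.036 -3.107
vertex -3.707 2.479 -3.46
vertex -4.185 2.53 -2.897
endloop
endfacet
facet normal -0.594 0.445 0.670
outer loop
vertex -4.043 3.036 -3.107
vertex -4.185 2.53 -2.897
vertex -2.568 3.138 -1.867
endloop
endfacet
facet normal -0.594 0.446 0.669
outer loop
vertex -2.568 3.138 -1.867
vertex -4.185 2.53 -2.897
vertex -2.71 2.632 -1.656
endloop
endfacet
facet normal 0.765 0.053 0.642
outer loop
vertex -2.568 3.138 -1.867
vertex -2.71 2.632 -1.656
vertex -2.233 2.581 -2.22
endloop
endfacet
facet normal -0.764 -0.052 -0.644
outer loop
vertex -4.185 2.53 -2.897
vertex -3.707 2.479 -3.46
vertex -4.047 1.993 -3.017
endloop
endfacet
facet normal -0.597 -0.318 0.736
outer loop
vertex -4.185 2.53 -2.897
vertex -4.047 1.993 -3.017
vertex -2.71 2.632 -1.656
endloop
endfacet
facet normal -0.597 -0.319 0.736
outer loop
vertex -2.71 2.632 -1.656
vertex -4.047 1.993 -3.017
vertex -2.572 2.096 -1.776
endloop
endfacet
facet normal 0.765 0.053 0.642
outer loop
vertex -2.71 2.632 -1.656
vertex -2.572 2.096 -1.776
vertex -2.233 2.581 -2.22
endloop
endfacet
facet normal -0.763 -0.053 -0.644
outer loop
vertex -4.047 1.993 -3.017
vertex -3.707 2.479 -3.46
vertex -3.71 1.742 -3.396
endloop
endfacet
facet normal -0.249 -0.895 0.371
outer loop
vertex -4.047 1.993 -3.017
vertex -3.71 1.742 -3.396
vertex -2.572 2.096 -1.776
endloop
endfacet
facet normal -0.250 -0.894 0.371
outer loop
vertex -2.572 2.096 -1.776
vertex -3.71 1.742 -3.396
vertex -2.235 1.844 -2.156
endloop
endfacet
facet normal 0.765 0.054 0.642
outer loop
vertex -2.572 2.096 -1.776
vertex -2.235 1.844 -2.156
vertex -2.233 2.581 -2.22
endloop
endfacet
facet normal -0.765 -0.053 -0.642
outer loop
vertex -3.71 1.742 -3.396
vertex -3.707 2.479 -3.46
vertex -3.372 1.922 -3.813
endloop
endfacet
facet normal 0.243 -0.947 -0.211
outer loop
vertex -3.71 1.742 -3.396
vertex -3.372 1.922 -3.813
vertex -2.235 1.844 -2.156
endloop
endfacet
facet normal 0.243 -0.947 -0.211
outer loop
vertex -2.235 1.844 -2.156
vertex -3.372 1.922 -3.813
vertex -1.897 2.024 -2.573
endloop
endfacet
facet normal 0.764 0.054 0.643
outer loop
vertex -2.235 1.844 -2.156
vertex -1.897 2.024 -2.573
vertex -2.233 2.581 -2.22
endloop
endfacet
facet normal -0.765 -0.053 -0.642
outer loop
vertex -3.372 1.922 -3.813
vertex -3.707 2.479 -3.46
vertex -3.23 2.428 -4.024
endloop
endfacet
facet normal 0.594 -0.446 -0.670
outer loop
vertex -3.372 1.922 -3.813
vertex -3.23 2.428 -4.024
vertex -1.897 2.024 -2.573
endloop
endfacet
facet normal 0.594 -0.445 -0.670
outer loop
vertex -1.897 2.024 -2.573
vertex -3.23 2.428 -4.024
vertex -1.755 2.53 -2.783
endloop
endfacet
facet normal 0.764 0.053 0.644
outer loop
vertex -1.897 2.024 -2.573
vertex -1.755 2.53 -2.783
vertex -2.233 2.581 -2.22
endloop
endfacet

endsolid
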